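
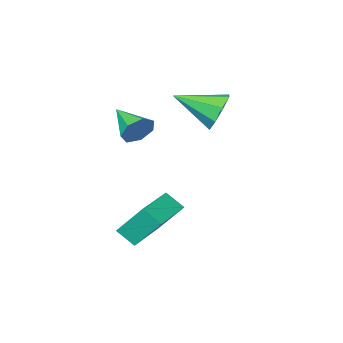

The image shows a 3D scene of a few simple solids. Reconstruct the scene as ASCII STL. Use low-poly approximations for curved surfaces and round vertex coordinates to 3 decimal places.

solid 
facet normal -0.702 0.592 -0.396
outer loop
vertex 0.113 -2.615 2.377
vertex -0.533 -2.899 3.099
vertex 0.146 -2.159 3.0
endloop
endfacet
facet normal 0.939 0.252 -0.234
outer loop
vertex 0.113 -2.615 2.377
vertex 0.146 -2.159 3.0
vertex 0.893 -4.101 3.901
endloop
endfacet
facet normal -0.703 0.592 -0.395
outer loop
vertex 0.146 -2.159 3.0
vertex -0.533 -2.899 3.099
vertex -0.218 -2.137 3.681
endloop
endfacet
facet normal 0.778 0.485 0.400
outer loop
vertex 0.146 -2.159 3.0
vertex -0.218 -2.137 3.681
vertex 0.893 -4.101 3.901
endloop
endfacet
facet normal -0.703 0.592 -0.395
outer loop
vertex -0.218 -2.137 3.681
vertex -0.533 -2.899 3.099
vertex -0.767 -2.561 4.022
endloop
endfacet
facet normal 0.334 0.289 0.897
outer loop
vertex -0.218 -2.137 3.681
vertex -0.767 -2.561 4.022
vertex 0.893 -4.101 3.901
endloop
endfacet
facet normal -0.703 0.592 -0.395
outer loop
vertex -0.767 -2.561 4.022
vertex -0.533 -2.899 3.099
vertex -1.179 -3.184 3.821
endloop
endfacet
facet normal -0.135 -0.222 0.966
outer loop
vertex -0.767 -2.561 4.022
vertex -1.179 -3.184 3.821
vertex 0.893 -4.101 3.901
endloop
endfacet
facet normal -0.703 0.592 -0.395
outer loop
vertex -1.179 -3.184 3.821
vertex -0.533 -2.899 3.099
vertex -1.213 -3.64 3.198
endloop
endfacet
facet normal -0.352 -0.746 0.565
outer loop
vertex -1.179 -3.184 3.821
vertex -1.213 -3.64 3.198
vertex 0.893 -4.101 3.901
endloop
endfacet
facet normal -0.702 0.592 -0.396
outer loop
vertex -1.213 -3.64 3.198
vertex -0.533 -2.899 3.099
vertex -0.848 -3.662 2.517
endloop
endfacet
facet normal -0.191 -0.979 -0.071
outer loop
vertex -1.213 -3.64 3.198
vertex -0.848 -3.662 2.517
vertex 0.893 -4.101 3.901
endloop
endfacet
facet normal -0.703 0.591 -0.395
outer loop
vertex -0.848 -3.662 2.517
vertex -0.533 -2.899 3.099
vertex -0.299 -3.237 2.176
endloop
endfacet
facet normal 0.254 -0.783 -0.568
outer loop
vertex -0.848 -3.662 2.517
vertex -0.299 -3.237 2.176
vertex 0.893 -4.101 3.901
endloop
endfacet
facet normal -0.702 0.593 -0.395
outer loop
vertex -0.299 -3.237 2.176
vertex -0.533 -2.899 3.099
vertex 0.113 -2.615 2.377
endloop
endfacet
facet normal 0.722 -0.273 -0.636
outer loop
vertex -0.299 -3.237 2.176
vertex 0.113 -2.615 2.377
vertex 0.893 -4.101 3.901
endloop
endfacet
facet normal -0.036 0.934 -0.354
outer loop
vertex 3.592 -3.158 2.314
vertex 3.21 -2.93 2.954
vertex 3.979 -2.948 2.828
endloop
endfacet
facet normal 0.769 -0.524 -0.365
outer loop
vertex 3.592 -3.158 2.314
vertex 3.979 -2.948 2.828
vertex 3.27 -4.49 3.546
endloop
endfacet
facet normal -0.036 0.934 -0.355
outer loop
vertex 3.979 -2.948 2.828
vertex 3.21 -2.93 2.954
vertex 3.787 -2.724 3.437
endloop
endfacet
facet normal 0.897 -0.240 0.371
outer loop
vertex 3.979 -2.948 2.828
vertex 3.787 -2.724 3.437
vertex 3.27 -4.49 3.546
endloop
endfacet
facet normal -0.037 0.935 -0.354
outer loop
vertex 3.787 -2.724 3.437
vertex 3.21 -2.93 2.954
vertex 3.16 -2.656 3.683
endloop
endfacet
facet normal 0.360 -0.048 0.932
outer loop
vertex 3.787 -2.724 3.437
vertex 3.16 -2.656 3.683
vertex 3.27 -4.49 3.546
endloop
endfacet
facet normal -0.035 0.935 -0.354
outer loop
vertex 3.16 -2.656 3.683
vertex 3.21 -2.93 2.954
vertex 2.571 -2.793 3.38
endloop
endfacet
facet normal -0.438 -0.093 0.894
outer loop
vertex 3.16 -2.656 3.683
vertex 2.571 -2.793 3.38
vertex 3.27 -4.49 3.546
endloop
endfacet
facet normal -0.036 0.935 -0.354
outer loop
vertex 2.571 -2.793 3.38
vertex 3.21 -2.93 2.954
vertex 2.462 -3.033 2.757
endloop
endfacet
facet normal -0.895 -0.341 0.288
outer loop
vertex 2.571 -2.793 3.38
vertex 2.462 -3.033 2.757
vertex 3.27 -4.49 3.546
endloop
endfacet
facet normal -0.035 0.934 -0.354
outer loop
vertex 2.462 -3.033 2.757
vertex 3.21 -2.93 2.954
vertex 2.917 -3.196 2.282
endloop
endfacet
facet normal -0.668 -0.605 -0.433
outer loop
vertex 2.462 -3.033 2.757
vertex 2.917 -3.196 2.282
vertex 3.27 -4.49 3.546
endloop
endfacet
facet normal -0.036 0.934 -0.354
outer loop
vertex 2.917 -3.196 2.282
vertex 3.21 -2.93 2.954
vertex 3.592 -3.158 2.314
endloop
endfacet
facet normal 0.073 -0.687 -0.723
outer loop
vertex 2.917 -3.196 2.282
vertex 3.592 -3.158 2.314
vertex 3.27 -4.49 3.546
endloop
endfacet
facet normal -0.342 0.516 0.785
outer loop
vertex 2.269 -2.406 -0.494
vertex 4.003 -1.313 -0.457
vertex 1.851 -1.722 -1.126
endloop
endfacet
facet normal -0.846 -0.533 -0.018
outer loop
vertex 2.477 -2.667 -2.563
vertex 2.269 -2.406 -0.494
vertex 1.851 -1.722 -1.126
endloop
endfacet
facet normal -0.342 0.517 0.785
outer loop
vertex 1.851 -1.722 -1.126
vertex 4.003 -1.313 -0.457
vertex 3.586 -0.629 -1.089
endloop
endfacet
facet normal -0.409 0.670 -0.619
outer loop
vertex 3.586 -0.629 -1.089
vertex 2.477 -2.667 -2.563
vertex 1.851 -1.722 -1.126
endloop
endfacet
facet normal 0.409 -0.670 0.619
outer loop
vertex 2.269 -2.406 -0.494
vertex 4.629 -2.258 -1.894
vertex 4.003 -1.313 -0.457
endloop
endfacet
facet normal -0.846 -0.532 -0.018
outer loop
vertex 2.894 -3.351 -1.931
vertex 2.269 -2.406 -0.494
vertex 2.477 -2.667 -2.563
endloop
endfacet
facet normal 0.409 -0.670 0.619
outer loop
vertex 2.894 -3.351 -1.931
vertex 4.629 -2.258 -1.894
vertex 2.269 -2.406 -0.494
endloop
endfacet
facet normal 0.846 0.533 0.018
outer loop
vertex 4.003 -1.313 -0.457
vertex 4.629 -2.258 -1.894
vertex 3.586 -0.629 -1.089
endloop
endfacet
facet normal -0.409 0.670 -0.619
outer loop
vertex 4.211 -1.574 -2.526
vertex 2.477 -2.667 -2.563
vertex 3.586 -0.629 -1.089
endloop
endfacet
facet normal 0.846 0.533 0.017
outer loop
vertex 3.586 -0.629 -1.089
vertex 4.629 -2.258 -1.894
vertex 4.211 -1.574 -2.526
endloop
endfacet
facet normal 0.342 -0.517 -0.785
outer loop
vertex 4.211 -1.574 -2.526
vertex 2.894 -3.351 -1.931
vertex 2.477 -2.667 -2.563
endloop
endfacet
facet normal 0.342 -0.516 -0.785
outer loop
vertex 4.629 -2.258 -1.894
vertex 2.894 -3.351 -1.931
vertex 4.211 -1.574 -2.526
endloop
endfacet

endsolid


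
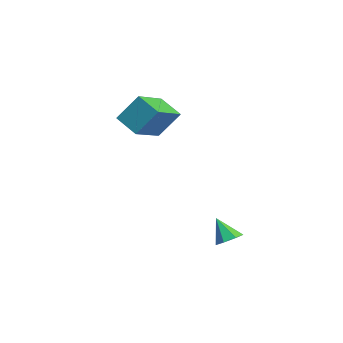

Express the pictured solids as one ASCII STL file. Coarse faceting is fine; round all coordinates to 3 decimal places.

solid 
facet normal -0.651 0.671 -0.354
outer loop
vertex -4.611 -2.485 4.637
vertex -3.549 -1.816 3.952
vertex -4.879 -3.474 3.254
endloop
endfacet
facet normal -0.743 -0.468 0.479
outer loop
vertex -3.531 -4.864 3.988
vertex -4.611 -2.485 4.637
vertex -4.879 -3.474 3.254
endloop
endfacet
facet normal -0.651 0.671 -0.355
outer loop
vertex -4.879 -3.474 3.254
vertex -3.549 -1.816 3.952
vertex -3.816 -2.805 2.57
endloop
endfacet
facet normal -0.155 -0.575 -0.803
outer loop
vertex -3.816 -2.805 2.57
vertex -3.531 -4.864 3.988
vertex -4.879 -3.474 3.254
endloop
endfacet
facet normal 0.156 0.575 0.803
outer loop
vertex -4.611 -2.485 4.637
vertex -2.201 -3.206 4.686
vertex -3.549 -1.816 3.952
endloop
endfacet
facet normal -0.743 -0.468 0.478
outer loop
vertex -3.264 -3.875 5.37
vertex -4.611 -2.485 4.637
vertex -3.531 -4.864 3.988
endloop
endfacet
facet normal 0.156 0.574 0.804
outer loop
vertex -3.264 -3.875 5.37
vertex -2.201 -3.206 4.686
vertex -4.611 -2.485 4.637
endloop
endfacet
facet normal 0.743 0.468 -0.478
outer loop
vertex -3.549 -1.816 3.952
vertex -2.201 -3.206 4.686
vertex -3.816 -2.805 2.57
endloop
endfacet
facet normal -0.156 -0.575 -0.803
outer loop
vertex -2.469 -4.195 3.303
vertex -3.531 -4.864 3.988
vertex -3.816 -2.805 2.57
endloop
endfacet
facet normal 0.743 0.468 -0.479
outer loop
vertex -3.816 -2.805 2.57
vertex -2.201 -3.206 4.686
vertex -2.469 -4.195 3.303
endloop
endfacet
facet normal 0.651 -0.671 0.354
outer loop
vertex -2.469 -4.195 3.303
vertex -3.264 -3.875 5.37
vertex -3.531 -4.864 3.988
endloop
endfacet
facet normal 0.651 -0.672 0.354
outer loop
vertex -2.201 -3.206 4.686
vertex -3.264 -3.875 5.37
vertex -2.469 -4.195 3.303
endloop
endfacet
facet normal 0.450 0.332 -0.829
outer loop
vertex 2.533 -0.84 -1.468
vertex 1.966 -0.984 -1.833
vertex 2.131 -0.398 -1.509
endloop
endfacet
facet normal 0.348 0.396 0.850
outer loop
vertex 2.533 -0.84 -1.468
vertex 2.131 -0.398 -1.509
vertex 1.354 -1.436 -0.707
endloop
endfacet
facet normal 0.450 0.332 -0.829
outer loop
vertex 2.131 -0.398 -1.509
vertex 1.966 -0.984 -1.833
vertex 1.605 -0.397 -1.794
endloop
endfacet
facet normal -0.330 0.719 0.611
outer loop
vertex 2.131 -0.398 -1.509
vertex 1.605 -0.397 -1.794
vertex 1.354 -1.436 -0.707
endloop
endfacet
facet normal 0.452 0.333 -0.828
outer loop
vertex 1.605 -0.397 -1.794
vertex 1.966 -0.984 -1.833
vertex 1.351 -0.838 -2.11
endloop
endfacet
facet normal -0.902 0.397 0.171
outer loop
vertex 1.605 -0.397 -1.794
vertex 1.351 -0.838 -2.11
vertex 1.354 -1.436 -0.707
endloop
endfacet
facet normal 0.452 0.332 -0.828
outer loop
vertex 1.351 -0.838 -2.11
vertex 1.966 -0.984 -1.833
vertex 1.56 -1.389 -2.217
endloop
endfacet
facet normal -0.935 -0.328 -0.138
outer loop
vertex 1.351 -0.838 -2.11
vertex 1.56 -1.389 -2.217
vertex 1.354 -1.436 -0.707
endloop
endfacet
facet normal 0.451 0.333 -0.828
outer loop
vertex 1.56 -1.389 -2.217
vertex 1.966 -0.984 -1.833
vertex 2.075 -1.635 -2.035
endloop
endfacet
facet normal -0.405 -0.910 -0.084
outer loop
vertex 1.56 -1.389 -2.217
vertex 2.075 -1.635 -2.035
vertex 1.354 -1.436 -0.707
endloop
endfacet
facet normal 0.449 0.333 -0.829
outer loop
vertex 2.075 -1.635 -2.035
vertex 1.966 -0.984 -1.833
vertex 2.508 -1.39 -1.702
endloop
endfacet
facet normal 0.290 -0.911 0.294
outer loop
vertex 2.075 -1.635 -2.035
vertex 2.508 -1.39 -1.702
vertex 1.354 -1.436 -0.707
endloop
endfacet
facet normal 0.449 0.332 -0.829
outer loop
vertex 2.508 -1.39 -1.702
vertex 1.966 -0.984 -1.833
vertex 2.533 -0.84 -1.468
endloop
endfacet
facet normal 0.624 -0.330 0.708
outer loop
vertex 2.508 -1.39 -1.702
vertex 2.533 -0.84 -1.468
vertex 1.354 -1.436 -0.707
endloop
endfacet

endsolid


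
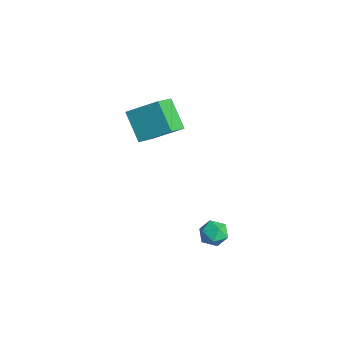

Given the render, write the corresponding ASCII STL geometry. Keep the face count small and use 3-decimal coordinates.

solid 
facet normal -0.661 0.548 0.513
outer loop
vertex 3.051 0.364 -1.666
vertex 2.367 -0.027 -2.13
vertex 2.662 -0.401 -1.35
endloop
endfacet
facet normal -0.080 0.415 0.906
outer loop
vertex 3.051 0.364 -1.666
vertex 2.662 -0.401 -1.35
vertex 3.571 -0.302 -1.315
endloop
endfacet
facet normal 0.486 0.673 0.557
outer loop
vertex 3.051 0.364 -1.666
vertex 3.571 -0.302 -1.315
vertex 3.837 0.134 -2.074
endloop
endfacet
facet normal 0.255 0.965 -0.052
outer loop
vertex 3.051 0.364 -1.666
vertex 3.837 0.134 -2.074
vertex 3.092 0.304 -2.578
endloop
endfacet
facet normal -0.454 0.888 -0.079
outer loop
vertex 3.051 0.364 -1.666
vertex 3.092 0.304 -2.578
vertex 2.367 -0.027 -2.13
endloop
endfacet
facet normal -0.005 -0.292 0.956
outer loop
vertex 3.571 -0.302 -1.315
vertex 2.662 -0.401 -1.35
vertex 3.208 -1.104 -1.562
endloop
endfacet
facet normal -0.944 -0.077 0.320
outer loop
vertex 2.662 -0.401 -1.35
vertex 2.367 -0.027 -2.13
vertex 2.463 -0.934 -2.066
endloop
endfacet
facet normal -0.609 0.472 -0.637
outer loop
vertex 2.367 -0.027 -2.13
vertex 3.092 0.304 -2.578
vertex 2.729 -0.498 -2.825
endloop
endfacet
facet normal 0.538 0.597 -0.594
outer loop
vertex 3.092 0.304 -2.578
vertex 3.837 0.134 -2.074
vertex 3.638 -0.399 -2.79
endloop
endfacet
facet normal 0.912 0.124 0.391
outer loop
vertex 3.837 0.134 -2.074
vertex 3.571 -0.302 -1.315
vertex 3.933 -0.773 -2.01
endloop
endfacet
facet normal -0.255 -0.965 0.052
outer loop
vertex 3.249 -1.164 -2.474
vertex 3.208 -1.104 -1.562
vertex 2.463 -0.934 -2.066
endloop
endfacet
facet normal -0.486 -0.673 -0.557
outer loop
vertex 3.249 -1.164 -2.474
vertex 2.463 -0.934 -2.066
vertex 2.729 -0.498 -2.825
endloop
endfacet
facet normal 0.080 -0.415 -0.906
outer loop
vertex 3.249 -1.164 -2.474
vertex 2.729 -0.498 -2.825
vertex 3.638 -0.399 -2.79
endloop
endfacet
facet normal 0.661 -0.548 -0.513
outer loop
vertex 3.249 -1.164 -2.474
vertex 3.638 -0.399 -2.79
vertex 3.933 -0.773 -2.01
endloop
endfacet
facet normal 0.454 -0.888 0.079
outer loop
vertex 3.249 -1.164 -2.474
vertex 3.933 -0.773 -2.01
vertex 3.208 -1.104 -1.562
endloop
endfacet
facet normal -0.538 -0.597 0.594
outer loop
vertex 2.463 -0.934 -2.066
vertex 3.208 -1.104 -1.562
vertex 2.662 -0.401 -1.35
endloop
endfacet
facet normal -0.912 -0.124 -0.391
outer loop
vertex 2.729 -0.498 -2.825
vertex 2.463 -0.934 -2.066
vertex 2.367 -0.027 -2.13
endloop
endfacet
facet normal 0.005 0.292 -0.956
outer loop
vertex 3.638 -0.399 -2.79
vertex 2.729 -0.498 -2.825
vertex 3.092 0.304 -2.578
endloop
endfacet
facet normal 0.944 0.077 -0.320
outer loop
vertex 3.933 -0.773 -2.01
vertex 3.638 -0.399 -2.79
vertex 3.837 0.134 -2.074
endloop
endfacet
facet normal 0.609 -0.472 0.637
outer loop
vertex 3.208 -1.104 -1.562
vertex 3.933 -0.773 -2.01
vertex 3.571 -0.302 -1.315
endloop
endfacet
facet normal -0.466 -0.706 -0.534
outer loop
vertex -2.907 -2.23 1.72
vertex -4.449 -2.363 3.241
vertex -3.81 -1.023 0.911
endloop
endfacet
facet normal 0.710 0.061 -0.701
outer loop
vertex -2.791 0.523 2.079
vertex -2.907 -2.23 1.72
vertex -3.81 -1.023 0.911
endloop
endfacet
facet normal -0.465 -0.706 -0.534
outer loop
vertex -3.81 -1.023 0.911
vertex -4.449 -2.363 3.241
vertex -5.352 -1.157 2.431
endloop
endfacet
facet normal -0.528 0.705 -0.473
outer loop
vertex -5.352 -1.157 2.431
vertex -2.791 0.523 2.079
vertex -3.81 -1.023 0.911
endloop
endfacet
facet normal 0.528 -0.705 0.473
outer loop
vertex -2.907 -2.23 1.72
vertex -3.43 -0.817 4.409
vertex -4.449 -2.363 3.241
endloop
endfacet
facet normal 0.711 0.061 -0.701
outer loop
vertex -1.888 -0.683 2.889
vertex -2.907 -2.23 1.72
vertex -2.791 0.523 2.079
endloop
endfacet
facet normal 0.528 -0.705 0.473
outer loop
vertex -1.888 -0.683 2.889
vertex -3.43 -0.817 4.409
vertex -2.907 -2.23 1.72
endloop
endfacet
facet normal -0.711 -0.061 0.701
outer loop
vertex -4.449 -2.363 3.241
vertex -3.43 -0.817 4.409
vertex -5.352 -1.157 2.431
endloop
endfacet
facet normal -0.528 0.705 -0.473
outer loop
vertex -4.333 0.39 3.6
vertex -2.791 0.523 2.079
vertex -5.352 -1.157 2.431
endloop
endfacet
facet normal -0.710 -0.062 0.701
outer loop
vertex -5.352 -1.157 2.431
vertex -3.43 -0.817 4.409
vertex -4.333 0.39 3.6
endloop
endfacet
facet normal 0.465 0.707 0.533
outer loop
vertex -4.333 0.39 3.6
vertex -1.888 -0.683 2.889
vertex -2.791 0.523 2.079
endloop
endfacet
facet normal 0.465 0.706 0.534
outer loop
vertex -3.43 -0.817 4.409
vertex -1.888 -0.683 2.889
vertex -4.333 0.39 3.6
endloop
endfacet

endsolid


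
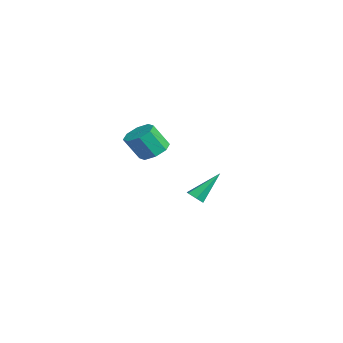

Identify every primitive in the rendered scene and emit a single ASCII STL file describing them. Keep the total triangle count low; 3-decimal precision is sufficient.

solid 
facet normal 0.121 -0.684 -0.719
outer loop
vertex -2.235 1.532 -2.608
vertex -2.777 1.606 -2.77
vertex -2.364 1.923 -3.002
endloop
endfacet
facet normal 0.910 0.402 0.100
outer loop
vertex -2.235 1.532 -2.608
vertex -2.364 1.923 -3.002
vertex -3.023 2.994 -1.31
endloop
endfacet
facet normal 0.121 -0.684 -0.720
outer loop
vertex -2.364 1.923 -3.002
vertex -2.777 1.606 -2.77
vertex -2.905 1.998 -3.164
endloop
endfacet
facet normal 0.252 0.859 -0.445
outer loop
vertex -2.364 1.923 -3.002
vertex -2.905 1.998 -3.164
vertex -3.023 2.994 -1.31
endloop
endfacet
facet normal 0.122 -0.684 -0.720
outer loop
vertex -2.905 1.998 -3.164
vertex -2.777 1.606 -2.77
vertex -3.318 1.68 -2.932
endloop
endfacet
facet normal -0.689 0.620 -0.377
outer loop
vertex -2.905 1.998 -3.164
vertex -3.318 1.68 -2.932
vertex -3.023 2.994 -1.31
endloop
endfacet
facet normal 0.122 -0.683 -0.720
outer loop
vertex -3.318 1.68 -2.932
vertex -2.777 1.606 -2.77
vertex -3.189 1.289 -2.539
endloop
endfacet
facet normal -0.968 -0.078 0.240
outer loop
vertex -3.318 1.68 -2.932
vertex -3.189 1.289 -2.539
vertex -3.023 2.994 -1.31
endloop
endfacet
facet normal 0.122 -0.683 -0.720
outer loop
vertex -3.189 1.289 -2.539
vertex -2.777 1.606 -2.77
vertex -2.648 1.215 -2.377
endloop
endfacet
facet normal -0.309 -0.536 0.786
outer loop
vertex -3.189 1.289 -2.539
vertex -2.648 1.215 -2.377
vertex -3.023 2.994 -1.31
endloop
endfacet
facet normal 0.122 -0.683 -0.720
outer loop
vertex -2.648 1.215 -2.377
vertex -2.777 1.606 -2.77
vertex -2.235 1.532 -2.608
endloop
endfacet
facet normal 0.630 -0.298 0.718
outer loop
vertex -2.648 1.215 -2.377
vertex -2.235 1.532 -2.608
vertex -3.023 2.994 -1.31
endloop
endfacet
facet normal 0.054 0.524 -0.850
outer loop
vertex 4.754 -2.358 3.206
vertex 3.949 -2.208 3.247
vertex 4.623 -1.832 3.522
endloop
endfacet
facet normal 0.976 0.150 0.155
outer loop
vertex 4.754 -2.358 3.206
vertex 4.623 -1.832 3.522
vertex 4.676 -3.102 4.413
endloop
endfacet
facet normal 0.976 0.150 0.155
outer loop
vertex 4.676 -3.102 4.413
vertex 4.623 -1.832 3.522
vertex 4.545 -2.576 4.729
endloop
endfacet
facet normal -0.055 -0.524 0.850
outer loop
vertex 4.676 -3.102 4.413
vertex 4.545 -2.576 4.729
vertex 3.871 -2.952 4.453
endloop
endfacet
facet normal 0.054 0.524 -0.850
outer loop
vertex 4.623 -1.832 3.522
vertex 3.949 -2.208 3.247
vertex 4.098 -1.526 3.677
endloop
endfacet
facet normal 0.544 0.698 0.465
outer loop
vertex 4.623 -1.832 3.522
vertex 4.098 -1.526 3.677
vertex 4.545 -2.576 4.729
endloop
endfacet
facet normal 0.543 0.698 0.466
outer loop
vertex 4.545 -2.576 4.729
vertex 4.098 -1.526 3.677
vertex 4.019 -2.27 4.884
endloop
endfacet
facet normal -0.055 -0.525 0.849
outer loop
vertex 4.545 -2.576 4.729
vertex 4.019 -2.27 4.884
vertex 3.871 -2.952 4.453
endloop
endfacet
facet normal 0.056 0.524 -0.850
outer loop
vertex 4.098 -1.526 3.677
vertex 3.949 -2.208 3.247
vertex 3.485 -1.62 3.579
endloop
endfacet
facet normal -0.209 0.839 0.503
outer loop
vertex 4.098 -1.526 3.677
vertex 3.485 -1.62 3.579
vertex 4.019 -2.27 4.884
endloop
endfacet
facet normal -0.209 0.839 0.503
outer loop
vertex 4.019 -2.27 4.884
vertex 3.485 -1.62 3.579
vertex 3.406 -2.364 4.786
endloop
endfacet
facet normal -0.055 -0.525 0.849
outer loop
vertex 4.019 -2.27 4.884
vertex 3.406 -2.364 4.786
vertex 3.871 -2.952 4.453
endloop
endfacet
facet normal 0.055 0.524 -0.850
outer loop
vertex 3.485 -1.62 3.579
vertex 3.949 -2.208 3.247
vertex 3.144 -2.058 3.287
endloop
endfacet
facet normal -0.837 0.488 0.246
outer loop
vertex 3.485 -1.62 3.579
vertex 3.144 -2.058 3.287
vertex 3.406 -2.364 4.786
endloop
endfacet
facet normal -0.838 0.487 0.246
outer loop
vertex 3.406 -2.364 4.786
vertex 3.144 -2.058 3.287
vertex 3.066 -2.802 4.494
endloop
endfacet
facet normal -0.054 -0.524 0.850
outer loop
vertex 3.406 -2.364 4.786
vertex 3.066 -2.802 4.494
vertex 3.871 -2.952 4.453
endloop
endfacet
facet normal 0.055 0.524 -0.850
outer loop
vertex 3.144 -2.058 3.287
vertex 3.949 -2.208 3.247
vertex 3.275 -2.584 2.971
endloop
endfacet
facet normal -0.976 -0.150 -0.155
outer loop
vertex 3.144 -2.058 3.287
vertex 3.275 -2.584 2.971
vertex 3.066 -2.802 4.494
endloop
endfacet
facet normal -0.976 -0.150 -0.155
outer loop
vertex 3.066 -2.802 4.494
vertex 3.275 -2.584 2.971
vertex 3.197 -3.328 4.178
endloop
endfacet
facet normal -0.054 -0.524 0.850
outer loop
vertex 3.066 -2.802 4.494
vertex 3.197 -3.328 4.178
vertex 3.871 -2.952 4.453
endloop
endfacet
facet normal 0.055 0.525 -0.849
outer loop
vertex 3.275 -2.584 2.971
vertex 3.949 -2.208 3.247
vertex 3.801 -2.89 2.816
endloop
endfacet
facet normal -0.544 -0.698 -0.466
outer loop
vertex 3.275 -2.584 2.971
vertex 3.801 -2.89 2.816
vertex 3.197 -3.328 4.178
endloop
endfacet
facet normal -0.544 -0.698 -0.466
outer loop
vertex 3.197 -3.328 4.178
vertex 3.801 -2.89 2.816
vertex 3.722 -3.634 4.023
endloop
endfacet
facet normal -0.054 -0.524 0.850
outer loop
vertex 3.197 -3.328 4.178
vertex 3.722 -3.634 4.023
vertex 3.871 -2.952 4.453
endloop
endfacet
facet normal 0.055 0.525 -0.849
outer loop
vertex 3.801 -2.89 2.816
vertex 3.949 -2.208 3.247
vertex 4.414 -2.796 2.914
endloop
endfacet
facet normal 0.209 -0.839 -0.503
outer loop
vertex 3.801 -2.89 2.816
vertex 4.414 -2.796 2.914
vertex 3.722 -3.634 4.023
endloop
endfacet
facet normal 0.209 -0.839 -0.503
outer loop
vertex 3.722 -3.634 4.023
vertex 4.414 -2.796 2.914
vertex 4.335 -3.54 4.121
endloop
endfacet
facet normal -0.056 -0.524 0.850
outer loop
vertex 3.722 -3.634 4.023
vertex 4.335 -3.54 4.121
vertex 3.871 -2.952 4.453
endloop
endfacet
facet normal 0.054 0.524 -0.850
outer loop
vertex 4.414 -2.796 2.914
vertex 3.949 -2.208 3.247
vertex 4.754 -2.358 3.206
endloop
endfacet
facet normal 0.838 -0.487 -0.245
outer loop
vertex 4.414 -2.796 2.914
vertex 4.754 -2.358 3.206
vertex 4.335 -3.54 4.121
endloop
endfacet
facet normal 0.837 -0.488 -0.246
outer loop
vertex 4.335 -3.54 4.121
vertex 4.754 -2.358 3.206
vertex 4.676 -3.102 4.413
endloop
endfacet
facet normal -0.055 -0.524 0.850
outer loop
vertex 4.335 -3.54 4.121
vertex 4.676 -3.102 4.413
vertex 3.871 -2.952 4.453
endloop
endfacet

endsolid


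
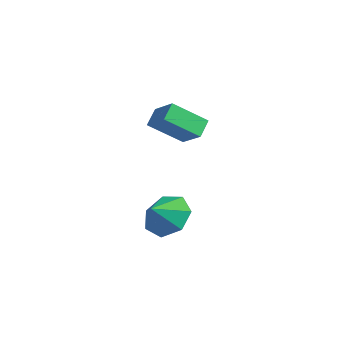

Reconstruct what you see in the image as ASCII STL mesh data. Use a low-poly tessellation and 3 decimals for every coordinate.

solid 
facet normal -0.316 0.751 -0.579
outer loop
vertex 4.76 -0.092 -2.765
vertex 3.772 -0.232 -2.407
vertex 4.535 0.391 -2.016
endloop
endfacet
facet normal 0.893 -0.206 0.401
outer loop
vertex 4.76 -0.092 -2.765
vertex 4.535 0.391 -2.016
vertex 4.108 -1.028 -1.793
endloop
endfacet
facet normal -0.317 0.751 -0.579
outer loop
vertex 4.535 0.391 -2.016
vertex 3.772 -0.232 -2.407
vertex 3.736 0.405 -1.561
endloop
endfacet
facet normal 0.495 -0.012 0.869
outer loop
vertex 4.535 0.391 -2.016
vertex 3.736 0.405 -1.561
vertex 4.108 -1.028 -1.793
endloop
endfacet
facet normal -0.317 0.751 -0.579
outer loop
vertex 3.736 0.405 -1.561
vertex 3.772 -0.232 -2.407
vertex 2.964 -0.061 -1.743
endloop
endfacet
facet normal -0.116 -0.188 0.975
outer loop
vertex 3.736 0.405 -1.561
vertex 2.964 -0.061 -1.743
vertex 4.108 -1.028 -1.793
endloop
endfacet
facet normal -0.317 0.751 -0.579
outer loop
vertex 2.964 -0.061 -1.743
vertex 3.772 -0.232 -2.407
vertex 2.801 -0.656 -2.425
endloop
endfacet
facet normal -0.480 -0.601 0.639
outer loop
vertex 2.964 -0.061 -1.743
vertex 2.801 -0.656 -2.425
vertex 4.108 -1.028 -1.793
endloop
endfacet
facet normal -0.317 0.751 -0.578
outer loop
vertex 2.801 -0.656 -2.425
vertex 3.772 -0.232 -2.407
vertex 3.369 -0.931 -3.094
endloop
endfacet
facet normal -0.322 -0.940 0.113
outer loop
vertex 2.801 -0.656 -2.425
vertex 3.369 -0.931 -3.094
vertex 4.108 -1.028 -1.793
endloop
endfacet
facet normal -0.317 0.751 -0.579
outer loop
vertex 3.369 -0.931 -3.094
vertex 3.772 -0.232 -2.407
vertex 4.241 -0.68 -3.245
endloop
endfacet
facet normal 0.238 -0.949 -0.206
outer loop
vertex 3.369 -0.931 -3.094
vertex 4.241 -0.68 -3.245
vertex 4.108 -1.028 -1.793
endloop
endfacet
facet normal -0.316 0.752 -0.579
outer loop
vertex 4.241 -0.68 -3.245
vertex 3.772 -0.232 -2.407
vertex 4.76 -0.092 -2.765
endloop
endfacet
facet normal 0.778 -0.623 -0.078
outer loop
vertex 4.241 -0.68 -3.245
vertex 4.76 -0.092 -2.765
vertex 4.108 -1.028 -1.793
endloop
endfacet
facet normal -0.872 -0.171 -0.459
outer loop
vertex 2.278 -0.383 1.712
vertex 1.857 0.129 2.321
vertex 2.522 0.959 0.75
endloop
endfacet
facet normal 0.468 -0.570 -0.676
outer loop
vertex 3.603 1.171 1.319
vertex 2.278 -0.383 1.712
vertex 2.522 0.959 0.75
endloop
endfacet
facet normal -0.872 -0.171 -0.459
outer loop
vertex 2.522 0.959 0.75
vertex 1.857 0.129 2.321
vertex 2.101 1.472 1.358
endloop
endfacet
facet normal 0.146 0.804 -0.577
outer loop
vertex 2.101 1.472 1.358
vertex 3.603 1.171 1.319
vertex 2.522 0.959 0.75
endloop
endfacet
facet normal -0.145 -0.805 0.576
outer loop
vertex 2.278 -0.383 1.712
vertex 2.938 0.341 2.89
vertex 1.857 0.129 2.321
endloop
endfacet
facet normal 0.468 -0.570 -0.676
outer loop
vertex 3.359 -0.172 2.282
vertex 2.278 -0.383 1.712
vertex 3.603 1.171 1.319
endloop
endfacet
facet normal -0.147 -0.804 0.576
outer loop
vertex 3.359 -0.172 2.282
vertex 2.938 0.341 2.89
vertex 2.278 -0.383 1.712
endloop
endfacet
facet normal -0.468 0.570 0.676
outer loop
vertex 1.857 0.129 2.321
vertex 2.938 0.341 2.89
vertex 2.101 1.472 1.358
endloop
endfacet
facet normal 0.146 0.805 -0.575
outer loop
vertex 3.182 1.683 1.928
vertex 3.603 1.171 1.319
vertex 2.101 1.472 1.358
endloop
endfacet
facet normal -0.468 0.570 0.676
outer loop
vertex 2.101 1.472 1.358
vertex 2.938 0.341 2.89
vertex 3.182 1.683 1.928
endloop
endfacet
facet normal 0.872 0.171 0.459
outer loop
vertex 3.182 1.683 1.928
vertex 3.359 -0.172 2.282
vertex 3.603 1.171 1.319
endloop
endfacet
facet normal 0.872 0.171 0.459
outer loop
vertex 2.938 0.341 2.89
vertex 3.359 -0.172 2.282
vertex 3.182 1.683 1.928
endloop
endfacet

endsolid


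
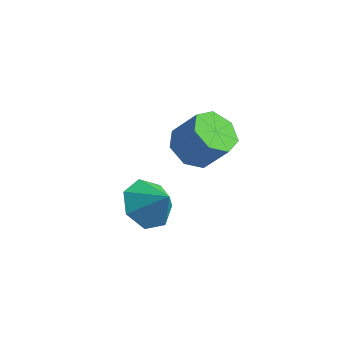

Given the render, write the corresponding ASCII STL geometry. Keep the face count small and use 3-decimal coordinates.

solid 
facet normal -0.709 0.022 -0.705
outer loop
vertex -0.641 -1.541 -0.354
vertex -1.401 -1.486 0.412
vertex -0.884 -0.677 -0.083
endloop
endfacet
facet normal 0.950 0.297 -0.096
outer loop
vertex -0.641 -1.541 -0.354
vertex -0.884 -0.677 -0.083
vertex -0.479 -1.514 1.328
endloop
endfacet
facet normal -0.709 0.021 -0.705
outer loop
vertex -0.884 -0.677 -0.083
vertex -1.401 -1.486 0.412
vertex -1.516 -0.423 0.56
endloop
endfacet
facet normal 0.590 0.758 0.280
outer loop
vertex -0.884 -0.677 -0.083
vertex -1.516 -0.423 0.56
vertex -0.479 -1.514 1.328
endloop
endfacet
facet normal -0.709 0.022 -0.705
outer loop
vertex -1.516 -0.423 0.56
vertex -1.401 -1.486 0.412
vertex -2.062 -0.969 1.092
endloop
endfacet
facet normal 0.106 0.638 0.763
outer loop
vertex -1.516 -0.423 0.56
vertex -2.062 -0.969 1.092
vertex -0.479 -1.514 1.328
endloop
endfacet
facet normal -0.709 0.021 -0.705
outer loop
vertex -2.062 -0.969 1.092
vertex -1.401 -1.486 0.412
vertex -2.109 -1.905 1.112
endloop
endfacet
facet normal -0.138 0.028 0.990
outer loop
vertex -2.062 -0.969 1.092
vertex -2.109 -1.905 1.112
vertex -0.479 -1.514 1.328
endloop
endfacet
facet normal -0.709 0.021 -0.705
outer loop
vertex -2.109 -1.905 1.112
vertex -1.401 -1.486 0.412
vertex -1.623 -2.525 0.604
endloop
endfacet
facet normal 0.043 -0.613 0.789
outer loop
vertex -2.109 -1.905 1.112
vertex -1.623 -2.525 0.604
vertex -0.479 -1.514 1.328
endloop
endfacet
facet normal -0.709 0.021 -0.705
outer loop
vertex -1.623 -2.525 0.604
vertex -1.401 -1.486 0.412
vertex -0.97 -2.364 -0.048
endloop
endfacet
facet normal 0.510 -0.801 0.313
outer loop
vertex -1.623 -2.525 0.604
vertex -0.97 -2.364 -0.048
vertex -0.479 -1.514 1.328
endloop
endfacet
facet normal -0.709 0.021 -0.705
outer loop
vertex -0.97 -2.364 -0.048
vertex -1.401 -1.486 0.412
vertex -0.641 -1.541 -0.354
endloop
endfacet
facet normal 0.915 -0.396 -0.082
outer loop
vertex -0.97 -2.364 -0.048
vertex -0.641 -1.541 -0.354
vertex -0.479 -1.514 1.328
endloop
endfacet
facet normal -0.597 -0.121 -0.793
outer loop
vertex -1.157 2.723 -0.12
vertex -1.842 2.266 0.465
vertex -1.754 3.248 0.249
endloop
endfacet
facet normal 0.424 0.792 -0.440
outer loop
vertex -1.157 2.723 -0.12
vertex -1.754 3.248 0.249
vertex -0.233 2.912 1.111
endloop
endfacet
facet normal 0.424 0.792 -0.440
outer loop
vertex -0.233 2.912 1.111
vertex -1.754 3.248 0.249
vertex -0.831 3.437 1.479
endloop
endfacet
facet normal 0.596 0.122 0.794
outer loop
vertex -0.233 2.912 1.111
vertex -0.831 3.437 1.479
vertex -0.918 2.454 1.695
endloop
endfacet
facet normal -0.596 -0.121 -0.794
outer loop
vertex -1.754 3.248 0.249
vertex -1.842 2.266 0.465
vertex -2.418 3.033 0.78
endloop
endfacet
facet normal -0.268 0.962 0.054
outer loop
vertex -1.754 3.248 0.249
vertex -2.418 3.033 0.78
vertex -0.831 3.437 1.479
endloop
endfacet
facet normal -0.269 0.962 0.054
outer loop
vertex -0.831 3.437 1.479
vertex -2.418 3.033 0.78
vertex -1.494 3.222 2.01
endloop
endfacet
facet normal 0.596 0.122 0.794
outer loop
vertex -0.831 3.437 1.479
vertex -1.494 3.222 2.01
vertex -0.918 2.454 1.695
endloop
endfacet
facet normal -0.596 -0.122 -0.793
outer loop
vertex -2.418 3.033 0.78
vertex -1.842 2.266 0.465
vertex -2.647 2.24 1.074
endloop
endfacet
facet normal -0.759 0.407 0.508
outer loop
vertex -2.418 3.033 0.78
vertex -2.647 2.24 1.074
vertex -1.494 3.222 2.01
endloop
endfacet
facet normal -0.759 0.408 0.507
outer loop
vertex -1.494 3.222 2.01
vertex -2.647 2.24 1.074
vertex -1.724 2.429 2.304
endloop
endfacet
facet normal 0.596 0.121 0.794
outer loop
vertex -1.494 3.222 2.01
vertex -1.724 2.429 2.304
vertex -0.918 2.454 1.695
endloop
endfacet
facet normal -0.596 -0.121 -0.794
outer loop
vertex -2.647 2.24 1.074
vertex -1.842 2.266 0.465
vertex -2.271 1.466 0.909
endloop
endfacet
facet normal -0.678 -0.453 0.579
outer loop
vertex -2.647 2.24 1.074
vertex -2.271 1.466 0.909
vertex -1.724 2.429 2.304
endloop
endfacet
facet normal -0.678 -0.453 0.579
outer loop
vertex -1.724 2.429 2.304
vertex -2.271 1.466 0.909
vertex -1.347 1.655 2.139
endloop
endfacet
facet normal 0.596 0.121 0.794
outer loop
vertex -1.724 2.429 2.304
vertex -1.347 1.655 2.139
vertex -0.918 2.454 1.695
endloop
endfacet
facet normal -0.596 -0.121 -0.794
outer loop
vertex -2.271 1.466 0.909
vertex -1.842 2.266 0.465
vertex -1.571 1.294 0.41
endloop
endfacet
facet normal -0.086 -0.973 0.214
outer loop
vertex -2.271 1.466 0.909
vertex -1.571 1.294 0.41
vertex -1.347 1.655 2.139
endloop
endfacet
facet normal -0.087 -0.973 0.214
outer loop
vertex -1.347 1.655 2.139
vertex -1.571 1.294 0.41
vertex -0.647 1.483 1.641
endloop
endfacet
facet normal 0.595 0.122 0.794
outer loop
vertex -1.347 1.655 2.139
vertex -0.647 1.483 1.641
vertex -0.918 2.454 1.695
endloop
endfacet
facet normal -0.596 -0.121 -0.794
outer loop
vertex -1.571 1.294 0.41
vertex -1.842 2.266 0.465
vertex -1.075 1.854 -0.048
endloop
endfacet
facet normal 0.570 -0.760 -0.311
outer loop
vertex -1.571 1.294 0.41
vertex -1.075 1.854 -0.048
vertex -0.647 1.483 1.641
endloop
endfacet
facet normal 0.570 -0.760 -0.311
outer loop
vertex -0.647 1.483 1.641
vertex -1.075 1.854 -0.048
vertex -0.152 2.042 1.183
endloop
endfacet
facet normal 0.596 0.122 0.794
outer loop
vertex -0.647 1.483 1.641
vertex -0.152 2.042 1.183
vertex -0.918 2.454 1.695
endloop
endfacet
facet normal -0.596 -0.122 -0.793
outer loop
vertex -1.075 1.854 -0.048
vertex -1.842 2.266 0.465
vertex -1.157 2.723 -0.12
endloop
endfacet
facet normal 0.798 0.025 -0.602
outer loop
vertex -1.075 1.854 -0.048
vertex -1.157 2.723 -0.12
vertex -0.152 2.042 1.183
endloop
endfacet
facet normal 0.798 0.024 -0.603
outer loop
vertex -0.152 2.042 1.183
vertex -1.157 2.723 -0.12
vertex -0.233 2.912 1.111
endloop
endfacet
facet normal 0.596 0.121 0.794
outer loop
vertex -0.152 2.042 1.183
vertex -0.233 2.912 1.111
vertex -0.918 2.454 1.695
endloop
endfacet

endsolid


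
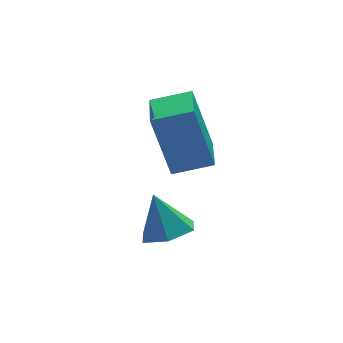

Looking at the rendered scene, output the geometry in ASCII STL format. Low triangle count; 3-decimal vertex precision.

solid 
facet normal 0.156 -0.412 -0.898
outer loop
vertex 0.334 -3.92 -3.908
vertex -0.368 -4.073 -3.96
vertex -0.117 -3.444 -4.205
endloop
endfacet
facet normal 0.602 0.747 0.283
outer loop
vertex 0.334 -3.92 -3.908
vertex -0.117 -3.444 -4.205
vertex -0.552 -3.587 -2.9
endloop
endfacet
facet normal 0.154 -0.411 -0.898
outer loop
vertex -0.117 -3.444 -4.205
vertex -0.368 -4.073 -3.96
vertex -0.819 -3.596 -4.256
endloop
endfacet
facet normal -0.214 0.976 0.036
outer loop
vertex -0.117 -3.444 -4.205
vertex -0.819 -3.596 -4.256
vertex -0.552 -3.587 -2.9
endloop
endfacet
facet normal 0.155 -0.411 -0.898
outer loop
vertex -0.819 -3.596 -4.256
vertex -0.368 -4.073 -3.96
vertex -1.07 -4.225 -4.012
endloop
endfacet
facet normal -0.890 0.422 0.172
outer loop
vertex -0.819 -3.596 -4.256
vertex -1.07 -4.225 -4.012
vertex -0.552 -3.587 -2.9
endloop
endfacet
facet normal 0.156 -0.412 -0.898
outer loop
vertex -1.07 -4.225 -4.012
vertex -0.368 -4.073 -3.96
vertex -0.619 -4.702 -3.715
endloop
endfacet
facet normal -0.748 -0.361 0.556
outer loop
vertex -1.07 -4.225 -4.012
vertex -0.619 -4.702 -3.715
vertex -0.552 -3.587 -2.9
endloop
endfacet
facet normal 0.156 -0.412 -0.898
outer loop
vertex -0.619 -4.702 -3.715
vertex -0.368 -4.073 -3.96
vertex 0.083 -4.549 -3.663
endloop
endfacet
facet normal 0.069 -0.591 0.803
outer loop
vertex -0.619 -4.702 -3.715
vertex 0.083 -4.549 -3.663
vertex -0.552 -3.587 -2.9
endloop
endfacet
facet normal 0.156 -0.412 -0.898
outer loop
vertex 0.083 -4.549 -3.663
vertex -0.368 -4.073 -3.96
vertex 0.334 -3.92 -3.908
endloop
endfacet
facet normal 0.744 -0.037 0.667
outer loop
vertex 0.083 -4.549 -3.663
vertex 0.334 -3.92 -3.908
vertex -0.552 -3.587 -2.9
endloop
endfacet
facet normal -0.915 0.302 -0.266
outer loop
vertex -0.447 -3.144 -0.582
vertex -0.003 -1.971 -0.778
vertex -0.087 -3.569 -2.304
endloop
endfacet
facet normal -0.350 -0.924 0.155
outer loop
vertex 0.883 -3.889 -2.022
vertex -0.447 -3.144 -0.582
vertex -0.087 -3.569 -2.304
endloop
endfacet
facet normal -0.916 0.302 -0.266
outer loop
vertex -0.087 -3.569 -2.304
vertex -0.003 -1.971 -0.778
vertex 0.357 -2.395 -2.5
endloop
endfacet
facet normal 0.199 -0.234 -0.952
outer loop
vertex 0.357 -2.395 -2.5
vertex 0.883 -3.889 -2.022
vertex -0.087 -3.569 -2.304
endloop
endfacet
facet normal -0.199 0.234 0.951
outer loop
vertex -0.447 -3.144 -0.582
vertex 0.967 -2.291 -0.496
vertex -0.003 -1.971 -0.778
endloop
endfacet
facet normal -0.351 -0.924 0.154
outer loop
vertex 0.523 -3.465 -0.3
vertex -0.447 -3.144 -0.582
vertex 0.883 -3.889 -2.022
endloop
endfacet
facet normal -0.199 0.234 0.952
outer loop
vertex 0.523 -3.465 -0.3
vertex 0.967 -2.291 -0.496
vertex -0.447 -3.144 -0.582
endloop
endfacet
facet normal 0.350 0.924 -0.154
outer loop
vertex -0.003 -1.971 -0.778
vertex 0.967 -2.291 -0.496
vertex 0.357 -2.395 -2.5
endloop
endfacet
facet normal 0.199 -0.234 -0.952
outer loop
vertex 1.327 -2.716 -2.218
vertex 0.883 -3.889 -2.022
vertex 0.357 -2.395 -2.5
endloop
endfacet
facet normal 0.351 0.924 -0.155
outer loop
vertex 0.357 -2.395 -2.5
vertex 0.967 -2.291 -0.496
vertex 1.327 -2.716 -2.218
endloop
endfacet
facet normal 0.915 -0.302 0.266
outer loop
vertex 1.327 -2.716 -2.218
vertex 0.523 -3.465 -0.3
vertex 0.883 -3.889 -2.022
endloop
endfacet
facet normal 0.916 -0.302 0.266
outer loop
vertex 0.967 -2.291 -0.496
vertex 0.523 -3.465 -0.3
vertex 1.327 -2.716 -2.218
endloop
endfacet

endsolid


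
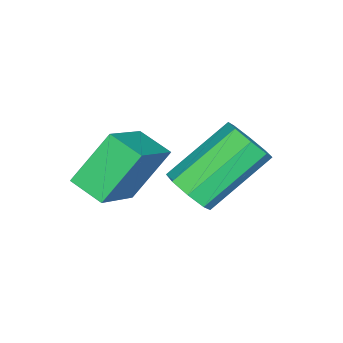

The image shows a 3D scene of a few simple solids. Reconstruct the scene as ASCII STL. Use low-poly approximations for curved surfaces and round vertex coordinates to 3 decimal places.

solid 
facet normal -0.837 0.010 -0.547
outer loop
vertex -0.113 1.455 -0.353
vertex 0.08 2.288 -0.634
vertex 0.642 0.887 -1.519
endloop
endfacet
facet normal -0.214 -0.926 0.312
outer loop
vertex 2.04 0.872 -0.606
vertex -0.113 1.455 -0.353
vertex 0.642 0.887 -1.519
endloop
endfacet
facet normal -0.838 0.009 -0.546
outer loop
vertex 0.642 0.887 -1.519
vertex 0.08 2.288 -0.634
vertex 0.834 1.72 -1.8
endloop
endfacet
facet normal 0.503 -0.378 -0.777
outer loop
vertex 0.834 1.72 -1.8
vertex 2.04 0.872 -0.606
vertex 0.642 0.887 -1.519
endloop
endfacet
facet normal -0.503 0.379 0.777
outer loop
vertex -0.113 1.455 -0.353
vertex 1.478 2.273 0.279
vertex 0.08 2.288 -0.634
endloop
endfacet
facet normal -0.214 -0.926 0.313
outer loop
vertex 1.286 1.44 0.56
vertex -0.113 1.455 -0.353
vertex 2.04 0.872 -0.606
endloop
endfacet
facet normal -0.503 0.378 0.777
outer loop
vertex 1.286 1.44 0.56
vertex 1.478 2.273 0.279
vertex -0.113 1.455 -0.353
endloop
endfacet
facet normal 0.214 0.926 -0.312
outer loop
vertex 0.08 2.288 -0.634
vertex 1.478 2.273 0.279
vertex 0.834 1.72 -1.8
endloop
endfacet
facet normal 0.503 -0.379 -0.777
outer loop
vertex 2.233 1.705 -0.887
vertex 2.04 0.872 -0.606
vertex 0.834 1.72 -1.8
endloop
endfacet
facet normal 0.214 0.926 -0.312
outer loop
vertex 0.834 1.72 -1.8
vertex 1.478 2.273 0.279
vertex 2.233 1.705 -0.887
endloop
endfacet
facet normal 0.838 -0.010 0.546
outer loop
vertex 2.233 1.705 -0.887
vertex 1.286 1.44 0.56
vertex 2.04 0.872 -0.606
endloop
endfacet
facet normal 0.837 -0.009 0.546
outer loop
vertex 1.478 2.273 0.279
vertex 1.286 1.44 0.56
vertex 2.233 1.705 -0.887
endloop
endfacet
facet normal 0.649 -0.468 -0.599
outer loop
vertex 0.729 2.616 -1.018
vertex 0.403 2.84 -1.546
vertex 0.903 3.062 -1.178
endloop
endfacet
facet normal 0.679 -0.001 0.734
outer loop
vertex 0.729 2.616 -1.018
vertex 0.903 3.062 -1.178
vertex -0.516 3.515 0.134
endloop
endfacet
facet normal 0.679 -0.001 0.734
outer loop
vertex -0.516 3.515 0.134
vertex 0.903 3.062 -1.178
vertex -0.342 3.961 -0.026
endloop
endfacet
facet normal -0.648 0.468 0.601
outer loop
vertex -0.516 3.515 0.134
vertex -0.342 3.961 -0.026
vertex -0.843 3.74 -0.394
endloop
endfacet
facet normal 0.649 -0.468 -0.600
outer loop
vertex 0.903 3.062 -1.178
vertex 0.403 2.84 -1.546
vertex 0.785 3.379 -1.553
endloop
endfacet
facet normal 0.724 0.622 0.298
outer loop
vertex 0.903 3.062 -1.178
vertex 0.785 3.379 -1.553
vertex -0.342 3.961 -0.026
endloop
endfacet
facet normal 0.724 0.622 0.298
outer loop
vertex -0.342 3.961 -0.026
vertex 0.785 3.379 -1.553
vertex -0.46 4.278 -0.401
endloop
endfacet
facet normal -0.648 0.469 0.600
outer loop
vertex -0.342 3.961 -0.026
vertex -0.46 4.278 -0.401
vertex -0.843 3.74 -0.394
endloop
endfacet
facet normal 0.648 -0.467 -0.601
outer loop
vertex 0.785 3.379 -1.553
vertex 0.403 2.84 -1.546
vertex 0.442 3.38 -1.924
endloop
endfacet
facet normal 0.345 0.884 -0.317
outer loop
vertex 0.785 3.379 -1.553
vertex 0.442 3.38 -1.924
vertex -0.46 4.278 -0.401
endloop
endfacet
facet normal 0.345 0.884 -0.317
outer loop
vertex -0.46 4.278 -0.401
vertex 0.442 3.38 -1.924
vertex -0.803 4.279 -0.772
endloop
endfacet
facet normal -0.648 0.469 0.600
outer loop
vertex -0.46 4.278 -0.401
vertex -0.803 4.279 -0.772
vertex -0.843 3.74 -0.394
endloop
endfacet
facet normal 0.649 -0.467 -0.601
outer loop
vertex 0.442 3.38 -1.924
vertex 0.403 2.84 -1.546
vertex 0.076 3.065 -2.074
endloop
endfacet
facet normal -0.235 0.627 -0.743
outer loop
vertex 0.442 3.38 -1.924
vertex 0.076 3.065 -2.074
vertex -0.803 4.279 -0.772
endloop
endfacet
facet normal -0.235 0.627 -0.743
outer loop
vertex -0.803 4.279 -0.772
vertex 0.076 3.065 -2.074
vertex -1.169 3.964 -0.922
endloop
endfacet
facet normal -0.649 0.469 0.599
outer loop
vertex -0.803 4.279 -0.772
vertex -1.169 3.964 -0.922
vertex -0.843 3.74 -0.394
endloop
endfacet
facet normal 0.648 -0.468 -0.601
outer loop
vertex 0.076 3.065 -2.074
vertex 0.403 2.84 -1.546
vertex -0.098 2.619 -1.914
endloop
endfacet
facet normal -0.679 0.001 -0.734
outer loop
vertex 0.076 3.065 -2.074
vertex -0.098 2.619 -1.914
vertex -1.169 3.964 -0.922
endloop
endfacet
facet normal -0.679 0.001 -0.734
outer loop
vertex -1.169 3.964 -0.922
vertex -0.098 2.619 -1.914
vertex -1.343 3.518 -0.762
endloop
endfacet
facet normal -0.649 0.468 0.599
outer loop
vertex -1.169 3.964 -0.922
vertex -1.343 3.518 -0.762
vertex -0.843 3.74 -0.394
endloop
endfacet
facet normal 0.648 -0.469 -0.600
outer loop
vertex -0.098 2.619 -1.914
vertex 0.403 2.84 -1.546
vertex 0.02 2.302 -1.539
endloop
endfacet
facet normal -0.724 -0.622 -0.298
outer loop
vertex -0.098 2.619 -1.914
vertex 0.02 2.302 -1.539
vertex -1.343 3.518 -0.762
endloop
endfacet
facet normal -0.724 -0.622 -0.298
outer loop
vertex -1.343 3.518 -0.762
vertex 0.02 2.302 -1.539
vertex -1.225 3.201 -0.387
endloop
endfacet
facet normal -0.649 0.468 0.600
outer loop
vertex -1.343 3.518 -0.762
vertex -1.225 3.201 -0.387
vertex -0.843 3.74 -0.394
endloop
endfacet
facet normal 0.648 -0.469 -0.600
outer loop
vertex 0.02 2.302 -1.539
vertex 0.403 2.84 -1.546
vertex 0.363 2.301 -1.168
endloop
endfacet
facet normal -0.345 -0.884 0.317
outer loop
vertex 0.02 2.302 -1.539
vertex 0.363 2.301 -1.168
vertex -1.225 3.201 -0.387
endloop
endfacet
facet normal -0.345 -0.884 0.317
outer loop
vertex -1.225 3.201 -0.387
vertex 0.363 2.301 -1.168
vertex -0.882 3.2 -0.016
endloop
endfacet
facet normal -0.648 0.467 0.601
outer loop
vertex -1.225 3.201 -0.387
vertex -0.882 3.2 -0.016
vertex -0.843 3.74 -0.394
endloop
endfacet
facet normal 0.649 -0.469 -0.599
outer loop
vertex 0.363 2.301 -1.168
vertex 0.403 2.84 -1.546
vertex 0.729 2.616 -1.018
endloop
endfacet
facet normal 0.235 -0.627 0.743
outer loop
vertex 0.363 2.301 -1.168
vertex 0.729 2.616 -1.018
vertex -0.882 3.2 -0.016
endloop
endfacet
facet normal 0.235 -0.627 0.743
outer loop
vertex -0.882 3.2 -0.016
vertex 0.729 2.616 -1.018
vertex -0.516 3.515 0.134
endloop
endfacet
facet normal -0.649 0.467 0.601
outer loop
vertex -0.882 3.2 -0.016
vertex -0.516 3.515 0.134
vertex -0.843 3.74 -0.394
endloop
endfacet

endsolid


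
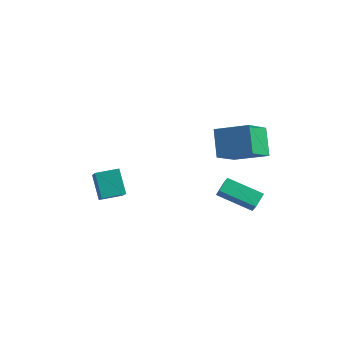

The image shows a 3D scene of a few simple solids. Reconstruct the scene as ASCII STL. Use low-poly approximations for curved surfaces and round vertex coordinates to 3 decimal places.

solid 
facet normal -0.908 -0.212 -0.361
outer loop
vertex 2.482 0.857 4.661
vertex 2.556 2.337 3.605
vertex 3.137 0.007 3.515
endloop
endfacet
facet normal -0.041 -0.814 0.580
outer loop
vertex 4.744 0.383 4.155
vertex 2.482 0.857 4.661
vertex 3.137 0.007 3.515
endloop
endfacet
facet normal -0.908 -0.212 -0.361
outer loop
vertex 3.137 0.007 3.515
vertex 2.556 2.337 3.605
vertex 3.211 1.487 2.459
endloop
endfacet
facet normal 0.417 -0.542 -0.730
outer loop
vertex 3.211 1.487 2.459
vertex 4.744 0.383 4.155
vertex 3.137 0.007 3.515
endloop
endfacet
facet normal -0.417 0.542 0.730
outer loop
vertex 2.482 0.857 4.661
vertex 4.163 2.713 4.245
vertex 2.556 2.337 3.605
endloop
endfacet
facet normal -0.041 -0.814 0.580
outer loop
vertex 4.089 1.233 5.301
vertex 2.482 0.857 4.661
vertex 4.744 0.383 4.155
endloop
endfacet
facet normal -0.417 0.542 0.730
outer loop
vertex 4.089 1.233 5.301
vertex 4.163 2.713 4.245
vertex 2.482 0.857 4.661
endloop
endfacet
facet normal 0.041 0.814 -0.580
outer loop
vertex 2.556 2.337 3.605
vertex 4.163 2.713 4.245
vertex 3.211 1.487 2.459
endloop
endfacet
facet normal 0.417 -0.542 -0.730
outer loop
vertex 4.818 1.863 3.099
vertex 4.744 0.383 4.155
vertex 3.211 1.487 2.459
endloop
endfacet
facet normal 0.041 0.814 -0.580
outer loop
vertex 3.211 1.487 2.459
vertex 4.163 2.713 4.245
vertex 4.818 1.863 3.099
endloop
endfacet
facet normal 0.908 0.212 0.361
outer loop
vertex 4.818 1.863 3.099
vertex 4.089 1.233 5.301
vertex 4.744 0.383 4.155
endloop
endfacet
facet normal 0.908 0.212 0.361
outer loop
vertex 4.163 2.713 4.245
vertex 4.089 1.233 5.301
vertex 4.818 1.863 3.099
endloop
endfacet
facet normal -0.436 0.424 -0.793
outer loop
vertex 2.178 2.43 -0.127
vertex 3.896 2.836 -0.855
vertex 2.184 1.673 -0.535
endloop
endfacet
facet normal -0.900 -0.213 0.382
outer loop
vertex 2.564 1.304 0.155
vertex 2.178 2.43 -0.127
vertex 2.184 1.673 -0.535
endloop
endfacet
facet normal -0.436 0.424 -0.793
outer loop
vertex 2.184 1.673 -0.535
vertex 3.896 2.836 -0.855
vertex 3.902 2.079 -1.263
endloop
endfacet
facet normal 0.007 -0.880 -0.475
outer loop
vertex 3.902 2.079 -1.263
vertex 2.564 1.304 0.155
vertex 2.184 1.673 -0.535
endloop
endfacet
facet normal -0.007 0.880 0.475
outer loop
vertex 2.178 2.43 -0.127
vertex 4.276 2.467 -0.165
vertex 3.896 2.836 -0.855
endloop
endfacet
facet normal -0.900 -0.213 0.382
outer loop
vertex 2.558 2.061 0.563
vertex 2.178 2.43 -0.127
vertex 2.564 1.304 0.155
endloop
endfacet
facet normal -0.007 0.880 0.475
outer loop
vertex 2.558 2.061 0.563
vertex 4.276 2.467 -0.165
vertex 2.178 2.43 -0.127
endloop
endfacet
facet normal 0.900 0.213 -0.382
outer loop
vertex 3.896 2.836 -0.855
vertex 4.276 2.467 -0.165
vertex 3.902 2.079 -1.263
endloop
endfacet
facet normal 0.007 -0.880 -0.475
outer loop
vertex 4.282 1.71 -0.573
vertex 2.564 1.304 0.155
vertex 3.902 2.079 -1.263
endloop
endfacet
facet normal 0.900 0.213 -0.382
outer loop
vertex 3.902 2.079 -1.263
vertex 4.276 2.467 -0.165
vertex 4.282 1.71 -0.573
endloop
endfacet
facet normal 0.436 -0.424 0.793
outer loop
vertex 4.282 1.71 -0.573
vertex 2.558 2.061 0.563
vertex 2.564 1.304 0.155
endloop
endfacet
facet normal 0.436 -0.424 0.793
outer loop
vertex 4.276 2.467 -0.165
vertex 2.558 2.061 0.563
vertex 4.282 1.71 -0.573
endloop
endfacet
facet normal -0.709 -0.699 -0.099
outer loop
vertex -1.993 -2.15 1.851
vertex -2.842 -1.129 0.727
vertex -1.259 -2.74 0.762
endloop
endfacet
facet normal 0.488 -0.586 0.647
outer loop
vertex -0.458 -1.951 0.873
vertex -1.993 -2.15 1.851
vertex -1.259 -2.74 0.762
endloop
endfacet
facet normal -0.709 -0.699 -0.099
outer loop
vertex -1.259 -2.74 0.762
vertex -2.842 -1.129 0.727
vertex -2.108 -1.719 -0.363
endloop
endfacet
facet normal 0.509 -0.410 -0.757
outer loop
vertex -2.108 -1.719 -0.363
vertex -0.458 -1.951 0.873
vertex -1.259 -2.74 0.762
endloop
endfacet
facet normal -0.509 0.410 0.757
outer loop
vertex -1.993 -2.15 1.851
vertex -2.041 -0.34 0.838
vertex -2.842 -1.129 0.727
endloop
endfacet
facet normal 0.488 -0.587 0.646
outer loop
vertex -1.192 -1.361 1.963
vertex -1.993 -2.15 1.851
vertex -0.458 -1.951 0.873
endloop
endfacet
facet normal -0.510 0.410 0.757
outer loop
vertex -1.192 -1.361 1.963
vertex -2.041 -0.34 0.838
vertex -1.993 -2.15 1.851
endloop
endfacet
facet normal -0.488 0.587 -0.646
outer loop
vertex -2.842 -1.129 0.727
vertex -2.041 -0.34 0.838
vertex -2.108 -1.719 -0.363
endloop
endfacet
facet normal 0.509 -0.410 -0.757
outer loop
vertex -1.307 -0.93 -0.251
vertex -0.458 -1.951 0.873
vertex -2.108 -1.719 -0.363
endloop
endfacet
facet normal -0.488 0.587 -0.647
outer loop
vertex -2.108 -1.719 -0.363
vertex -2.041 -0.34 0.838
vertex -1.307 -0.93 -0.251
endloop
endfacet
facet normal 0.709 0.698 0.099
outer loop
vertex -1.307 -0.93 -0.251
vertex -1.192 -1.361 1.963
vertex -0.458 -1.951 0.873
endloop
endfacet
facet normal 0.709 0.699 0.099
outer loop
vertex -2.041 -0.34 0.838
vertex -1.192 -1.361 1.963
vertex -1.307 -0.93 -0.251
endloop
endfacet

endsolid


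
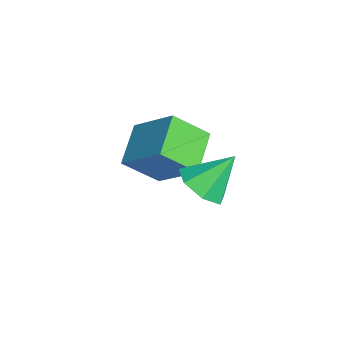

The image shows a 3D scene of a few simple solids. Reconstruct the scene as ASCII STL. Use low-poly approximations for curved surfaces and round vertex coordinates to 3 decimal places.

solid 
facet normal -0.513 -0.576 -0.637
outer loop
vertex -0.758 -3.006 -4.329
vertex -1.882 -2.593 -3.798
vertex -0.799 -2.048 -5.162
endloop
endfacet
facet normal 0.858 -0.316 -0.405
outer loop
vertex 0.022 -1.127 -4.142
vertex -0.758 -3.006 -4.329
vertex -0.799 -2.048 -5.162
endloop
endfacet
facet normal -0.513 -0.575 -0.637
outer loop
vertex -0.799 -2.048 -5.162
vertex -1.882 -2.593 -3.798
vertex -1.923 -1.635 -4.63
endloop
endfacet
facet normal -0.033 0.755 -0.655
outer loop
vertex -1.923 -1.635 -4.63
vertex 0.022 -1.127 -4.142
vertex -0.799 -2.048 -5.162
endloop
endfacet
facet normal 0.032 -0.755 0.655
outer loop
vertex -0.758 -3.006 -4.329
vertex -1.061 -1.672 -2.778
vertex -1.882 -2.593 -3.798
endloop
endfacet
facet normal 0.858 -0.316 -0.406
outer loop
vertex 0.063 -2.085 -3.31
vertex -0.758 -3.006 -4.329
vertex 0.022 -1.127 -4.142
endloop
endfacet
facet normal 0.033 -0.755 0.655
outer loop
vertex 0.063 -2.085 -3.31
vertex -1.061 -1.672 -2.778
vertex -0.758 -3.006 -4.329
endloop
endfacet
facet normal -0.858 0.316 0.406
outer loop
vertex -1.882 -2.593 -3.798
vertex -1.061 -1.672 -2.778
vertex -1.923 -1.635 -4.63
endloop
endfacet
facet normal -0.033 0.754 -0.656
outer loop
vertex -1.102 -0.714 -3.611
vertex 0.022 -1.127 -4.142
vertex -1.923 -1.635 -4.63
endloop
endfacet
facet normal -0.858 0.316 0.406
outer loop
vertex -1.923 -1.635 -4.63
vertex -1.061 -1.672 -2.778
vertex -1.102 -0.714 -3.611
endloop
endfacet
facet normal 0.513 0.575 0.637
outer loop
vertex -1.102 -0.714 -3.611
vertex 0.063 -2.085 -3.31
vertex 0.022 -1.127 -4.142
endloop
endfacet
facet normal 0.513 0.576 0.637
outer loop
vertex -1.061 -1.672 -2.778
vertex 0.063 -2.085 -3.31
vertex -1.102 -0.714 -3.611
endloop
endfacet
facet normal 0.113 -0.656 -0.746
outer loop
vertex 1.86 -1.659 -2.831
vertex 1.521 -1.2 -3.286
vertex 2.233 -1.248 -3.136
endloop
endfacet
facet normal 0.655 -0.035 0.754
outer loop
vertex 1.86 -1.659 -2.831
vertex 2.233 -1.248 -3.136
vertex 1.379 -0.38 -2.354
endloop
endfacet
facet normal 0.113 -0.656 -0.746
outer loop
vertex 2.233 -1.248 -3.136
vertex 1.521 -1.2 -3.286
vertex 2.07 -0.801 -3.554
endloop
endfacet
facet normal 0.797 0.542 0.269
outer loop
vertex 2.233 -1.248 -3.136
vertex 2.07 -0.801 -3.554
vertex 1.379 -0.38 -2.354
endloop
endfacet
facet normal 0.112 -0.656 -0.746
outer loop
vertex 2.07 -0.801 -3.554
vertex 1.521 -1.2 -3.286
vertex 1.493 -0.654 -3.77
endloop
endfacet
facet normal 0.299 0.941 -0.158
outer loop
vertex 2.07 -0.801 -3.554
vertex 1.493 -0.654 -3.77
vertex 1.379 -0.38 -2.354
endloop
endfacet
facet normal 0.114 -0.656 -0.746
outer loop
vertex 1.493 -0.654 -3.77
vertex 1.521 -1.2 -3.286
vertex 0.937 -0.919 -3.622
endloop
endfacet
facet normal -0.465 0.861 -0.204
outer loop
vertex 1.493 -0.654 -3.77
vertex 0.937 -0.919 -3.622
vertex 1.379 -0.38 -2.354
endloop
endfacet
facet normal 0.113 -0.656 -0.746
outer loop
vertex 0.937 -0.919 -3.622
vertex 1.521 -1.2 -3.286
vertex 0.82 -1.395 -3.221
endloop
endfacet
facet normal -0.917 0.364 0.165
outer loop
vertex 0.937 -0.919 -3.622
vertex 0.82 -1.395 -3.221
vertex 1.379 -0.38 -2.354
endloop
endfacet
facet normal 0.113 -0.656 -0.746
outer loop
vertex 0.82 -1.395 -3.221
vertex 1.521 -1.2 -3.286
vertex 1.231 -1.724 -2.869
endloop
endfacet
facet normal -0.719 -0.178 0.672
outer loop
vertex 0.82 -1.395 -3.221
vertex 1.231 -1.724 -2.869
vertex 1.379 -0.38 -2.354
endloop
endfacet
facet normal 0.113 -0.656 -0.746
outer loop
vertex 1.231 -1.724 -2.869
vertex 1.521 -1.2 -3.286
vertex 1.86 -1.659 -2.831
endloop
endfacet
facet normal -0.020 -0.356 0.934
outer loop
vertex 1.231 -1.724 -2.869
vertex 1.86 -1.659 -2.831
vertex 1.379 -0.38 -2.354
endloop
endfacet

endsolid


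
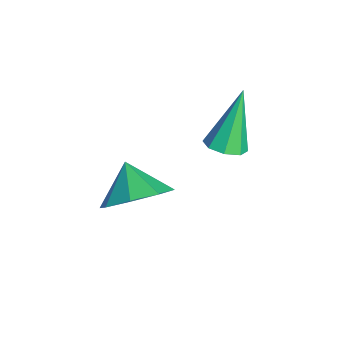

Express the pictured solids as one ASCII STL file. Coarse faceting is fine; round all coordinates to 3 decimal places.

solid 
facet normal 0.739 0.164 -0.653
outer loop
vertex 1.249 -1.912 1.176
vertex 0.716 -2.424 0.444
vertex 0.772 -1.433 0.756
endloop
endfacet
facet normal -0.228 0.503 0.833
outer loop
vertex 1.249 -1.912 1.176
vertex 0.772 -1.433 0.756
vertex -0.156 -2.616 1.216
endloop
endfacet
facet normal 0.740 0.164 -0.653
outer loop
vertex 0.772 -1.433 0.756
vertex 0.716 -2.424 0.444
vertex 0.262 -1.534 0.153
endloop
endfacet
facet normal -0.627 0.656 0.421
outer loop
vertex 0.772 -1.433 0.756
vertex 0.262 -1.534 0.153
vertex -0.156 -2.616 1.216
endloop
endfacet
facet normal 0.739 0.163 -0.653
outer loop
vertex 0.262 -1.534 0.153
vertex 0.716 -2.424 0.444
vertex 0.018 -2.157 -0.279
endloop
endfacet
facet normal -0.932 0.363 0.003
outer loop
vertex 0.262 -1.534 0.153
vertex 0.018 -2.157 -0.279
vertex -0.156 -2.616 1.216
endloop
endfacet
facet normal 0.739 0.163 -0.653
outer loop
vertex 0.018 -2.157 -0.279
vertex 0.716 -2.424 0.444
vertex 0.183 -2.936 -0.287
endloop
endfacet
facet normal -0.964 -0.202 -0.174
outer loop
vertex 0.018 -2.157 -0.279
vertex 0.183 -2.936 -0.287
vertex -0.156 -2.616 1.216
endloop
endfacet
facet normal 0.739 0.163 -0.653
outer loop
vertex 0.183 -2.936 -0.287
vertex 0.716 -2.424 0.444
vertex 0.66 -3.414 0.133
endloop
endfacet
facet normal -0.704 -0.710 -0.008
outer loop
vertex 0.183 -2.936 -0.287
vertex 0.66 -3.414 0.133
vertex -0.156 -2.616 1.216
endloop
endfacet
facet normal 0.740 0.163 -0.653
outer loop
vertex 0.66 -3.414 0.133
vertex 0.716 -2.424 0.444
vertex 1.17 -3.313 0.736
endloop
endfacet
facet normal -0.307 -0.862 0.404
outer loop
vertex 0.66 -3.414 0.133
vertex 1.17 -3.313 0.736
vertex -0.156 -2.616 1.216
endloop
endfacet
facet normal 0.740 0.163 -0.653
outer loop
vertex 1.17 -3.313 0.736
vertex 0.716 -2.424 0.444
vertex 1.414 -2.69 1.168
endloop
endfacet
facet normal -0.002 -0.569 0.822
outer loop
vertex 1.17 -3.313 0.736
vertex 1.414 -2.69 1.168
vertex -0.156 -2.616 1.216
endloop
endfacet
facet normal 0.740 0.164 -0.653
outer loop
vertex 1.414 -2.69 1.168
vertex 0.716 -2.424 0.444
vertex 1.249 -1.912 1.176
endloop
endfacet
facet normal 0.030 -0.004 1.000
outer loop
vertex 1.414 -2.69 1.168
vertex 1.249 -1.912 1.176
vertex -0.156 -2.616 1.216
endloop
endfacet
facet normal 0.341 -0.299 -0.891
outer loop
vertex -1.862 0.381 -0.802
vertex -2.448 0.52 -1.073
vertex -1.889 0.857 -0.972
endloop
endfacet
facet normal 0.805 0.240 0.543
outer loop
vertex -1.862 0.381 -0.802
vertex -1.889 0.857 -0.972
vertex -3.152 1.14 0.773
endloop
endfacet
facet normal 0.341 -0.299 -0.891
outer loop
vertex -1.889 0.857 -0.972
vertex -2.448 0.52 -1.073
vertex -2.243 1.135 -1.201
endloop
endfacet
facet normal 0.505 0.832 0.230
outer loop
vertex -1.889 0.857 -0.972
vertex -2.243 1.135 -1.201
vertex -3.152 1.14 0.773
endloop
endfacet
facet normal 0.340 -0.299 -0.892
outer loop
vertex -2.243 1.135 -1.201
vertex -2.448 0.52 -1.073
vertex -2.717 1.053 -1.354
endloop
endfacet
facet normal -0.148 0.986 -0.071
outer loop
vertex -2.243 1.135 -1.201
vertex -2.717 1.053 -1.354
vertex -3.152 1.14 0.773
endloop
endfacet
facet normal 0.340 -0.299 -0.892
outer loop
vertex -2.717 1.053 -1.354
vertex -2.448 0.52 -1.073
vertex -3.034 0.66 -1.343
endloop
endfacet
facet normal -0.768 0.614 -0.182
outer loop
vertex -2.717 1.053 -1.354
vertex -3.034 0.66 -1.343
vertex -3.152 1.14 0.773
endloop
endfacet
facet normal 0.339 -0.299 -0.892
outer loop
vertex -3.034 0.66 -1.343
vertex -2.448 0.52 -1.073
vertex -3.007 0.184 -1.173
endloop
endfacet
facet normal -0.997 -0.071 -0.040
outer loop
vertex -3.034 0.66 -1.343
vertex -3.007 0.184 -1.173
vertex -3.152 1.14 0.773
endloop
endfacet
facet normal 0.339 -0.299 -0.892
outer loop
vertex -3.007 0.184 -1.173
vertex -2.448 0.52 -1.073
vertex -2.652 -0.094 -0.945
endloop
endfacet
facet normal -0.696 -0.664 0.274
outer loop
vertex -3.007 0.184 -1.173
vertex -2.652 -0.094 -0.945
vertex -3.152 1.14 0.773
endloop
endfacet
facet normal 0.341 -0.299 -0.891
outer loop
vertex -2.652 -0.094 -0.945
vertex -2.448 0.52 -1.073
vertex -2.178 -0.012 -0.791
endloop
endfacet
facet normal -0.045 -0.818 0.574
outer loop
vertex -2.652 -0.094 -0.945
vertex -2.178 -0.012 -0.791
vertex -3.152 1.14 0.773
endloop
endfacet
facet normal 0.341 -0.299 -0.891
outer loop
vertex -2.178 -0.012 -0.791
vertex -2.448 0.52 -1.073
vertex -1.862 0.381 -0.802
endloop
endfacet
facet normal 0.576 -0.444 0.686
outer loop
vertex -2.178 -0.012 -0.791
vertex -1.862 0.381 -0.802
vertex -3.152 1.14 0.773
endloop
endfacet

endsolid


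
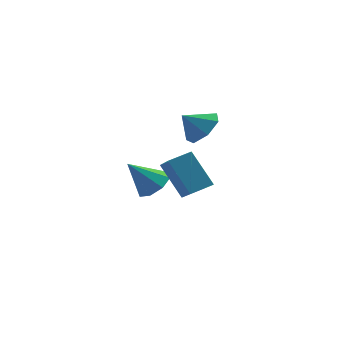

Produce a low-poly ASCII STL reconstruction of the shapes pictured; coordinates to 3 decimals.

solid 
facet normal 0.668 0.332 -0.666
outer loop
vertex 4.096 0.751 0.472
vertex 3.301 1.124 -0.14
vertex 3.832 1.625 0.643
endloop
endfacet
facet normal 0.151 -0.146 0.978
outer loop
vertex 4.096 0.751 0.472
vertex 3.832 1.625 0.643
vertex 2.439 0.696 0.72
endloop
endfacet
facet normal 0.668 0.332 -0.666
outer loop
vertex 3.832 1.625 0.643
vertex 3.301 1.124 -0.14
vertex 3.169 2.121 0.225
endloop
endfacet
facet normal -0.234 0.424 0.875
outer loop
vertex 3.832 1.625 0.643
vertex 3.169 2.121 0.225
vertex 2.439 0.696 0.72
endloop
endfacet
facet normal 0.668 0.332 -0.666
outer loop
vertex 3.169 2.121 0.225
vertex 3.301 1.124 -0.14
vertex 2.604 1.867 -0.468
endloop
endfacet
facet normal -0.744 0.525 0.414
outer loop
vertex 3.169 2.121 0.225
vertex 2.604 1.867 -0.468
vertex 2.439 0.696 0.72
endloop
endfacet
facet normal 0.668 0.332 -0.666
outer loop
vertex 2.604 1.867 -0.468
vertex 3.301 1.124 -0.14
vertex 2.565 1.053 -0.913
endloop
endfacet
facet normal -0.995 0.080 -0.059
outer loop
vertex 2.604 1.867 -0.468
vertex 2.565 1.053 -0.913
vertex 2.439 0.696 0.72
endloop
endfacet
facet normal 0.668 0.332 -0.666
outer loop
vertex 2.565 1.053 -0.913
vertex 3.301 1.124 -0.14
vertex 3.079 0.293 -0.776
endloop
endfacet
facet normal -0.798 -0.573 -0.187
outer loop
vertex 2.565 1.053 -0.913
vertex 3.079 0.293 -0.776
vertex 2.439 0.696 0.72
endloop
endfacet
facet normal 0.668 0.332 -0.666
outer loop
vertex 3.079 0.293 -0.776
vertex 3.301 1.124 -0.14
vertex 3.761 0.158 -0.16
endloop
endfacet
facet normal -0.301 -0.945 0.126
outer loop
vertex 3.079 0.293 -0.776
vertex 3.761 0.158 -0.16
vertex 2.439 0.696 0.72
endloop
endfacet
facet normal 0.668 0.332 -0.666
outer loop
vertex 3.761 0.158 -0.16
vertex 3.301 1.124 -0.14
vertex 4.096 0.751 0.472
endloop
endfacet
facet normal 0.121 -0.755 0.644
outer loop
vertex 3.761 0.158 -0.16
vertex 4.096 0.751 0.472
vertex 2.439 0.696 0.72
endloop
endfacet
facet normal 0.570 0.317 -0.758
outer loop
vertex 1.916 0.179 -2.636
vertex 1.414 -0.358 -3.238
vertex 1.346 0.533 -2.916
endloop
endfacet
facet normal -0.022 0.598 0.801
outer loop
vertex 1.916 0.179 -2.636
vertex 1.346 0.533 -2.916
vertex 0.366 -0.942 -1.842
endloop
endfacet
facet normal 0.569 0.318 -0.758
outer loop
vertex 1.346 0.533 -2.916
vertex 1.414 -0.358 -3.238
vertex 0.816 0.365 -3.384
endloop
endfacet
facet normal -0.588 0.694 0.416
outer loop
vertex 1.346 0.533 -2.916
vertex 0.816 0.365 -3.384
vertex 0.366 -0.942 -1.842
endloop
endfacet
facet normal 0.569 0.318 -0.758
outer loop
vertex 0.816 0.365 -3.384
vertex 1.414 -0.358 -3.238
vertex 0.636 -0.226 -3.767
endloop
endfacet
facet normal -0.953 0.304 -0.021
outer loop
vertex 0.816 0.365 -3.384
vertex 0.636 -0.226 -3.767
vertex 0.366 -0.942 -1.842
endloop
endfacet
facet normal 0.570 0.317 -0.759
outer loop
vertex 0.636 -0.226 -3.767
vertex 1.414 -0.358 -3.238
vertex 0.912 -0.895 -3.839
endloop
endfacet
facet normal -0.903 -0.345 -0.255
outer loop
vertex 0.636 -0.226 -3.767
vertex 0.912 -0.895 -3.839
vertex 0.366 -0.942 -1.842
endloop
endfacet
facet normal 0.570 0.316 -0.759
outer loop
vertex 0.912 -0.895 -3.839
vertex 1.414 -0.358 -3.238
vertex 1.482 -1.25 -3.559
endloop
endfacet
facet normal -0.469 -0.871 -0.149
outer loop
vertex 0.912 -0.895 -3.839
vertex 1.482 -1.25 -3.559
vertex 0.366 -0.942 -1.842
endloop
endfacet
facet normal 0.570 0.316 -0.759
outer loop
vertex 1.482 -1.25 -3.559
vertex 1.414 -0.358 -3.238
vertex 2.012 -1.082 -3.091
endloop
endfacet
facet normal 0.097 -0.967 0.237
outer loop
vertex 1.482 -1.25 -3.559
vertex 2.012 -1.082 -3.091
vertex 0.366 -0.942 -1.842
endloop
endfacet
facet normal 0.570 0.317 -0.758
outer loop
vertex 2.012 -1.082 -3.091
vertex 1.414 -0.358 -3.238
vertex 2.192 -0.49 -2.708
endloop
endfacet
facet normal 0.462 -0.576 0.674
outer loop
vertex 2.012 -1.082 -3.091
vertex 2.192 -0.49 -2.708
vertex 0.366 -0.942 -1.842
endloop
endfacet
facet normal 0.570 0.317 -0.758
outer loop
vertex 2.192 -0.49 -2.708
vertex 1.414 -0.358 -3.238
vertex 1.916 0.179 -2.636
endloop
endfacet
facet normal 0.413 0.073 0.908
outer loop
vertex 2.192 -0.49 -2.708
vertex 1.916 0.179 -2.636
vertex 0.366 -0.942 -1.842
endloop
endfacet
facet normal -0.752 -0.570 -0.331
outer loop
vertex 4.253 -5.195 -1.529
vertex 3.185 -4.73 0.097
vertex 3.526 -3.714 -2.43
endloop
endfacet
facet normal 0.534 -0.233 -0.813
outer loop
vertex 4.375 -3.07 -2.057
vertex 4.253 -5.195 -1.529
vertex 3.526 -3.714 -2.43
endloop
endfacet
facet normal -0.752 -0.570 -0.331
outer loop
vertex 3.526 -3.714 -2.43
vertex 3.185 -4.73 0.097
vertex 2.458 -3.249 -0.804
endloop
endfacet
facet normal -0.387 0.788 -0.479
outer loop
vertex 2.458 -3.249 -0.804
vertex 4.375 -3.07 -2.057
vertex 3.526 -3.714 -2.43
endloop
endfacet
facet normal 0.387 -0.788 0.479
outer loop
vertex 4.253 -5.195 -1.529
vertex 4.034 -4.086 0.47
vertex 3.185 -4.73 0.097
endloop
endfacet
facet normal 0.534 -0.233 -0.813
outer loop
vertex 5.102 -4.551 -1.156
vertex 4.253 -5.195 -1.529
vertex 4.375 -3.07 -2.057
endloop
endfacet
facet normal 0.387 -0.788 0.479
outer loop
vertex 5.102 -4.551 -1.156
vertex 4.034 -4.086 0.47
vertex 4.253 -5.195 -1.529
endloop
endfacet
facet normal -0.534 0.233 0.813
outer loop
vertex 3.185 -4.73 0.097
vertex 4.034 -4.086 0.47
vertex 2.458 -3.249 -0.804
endloop
endfacet
facet normal -0.387 0.788 -0.479
outer loop
vertex 3.307 -2.605 -0.431
vertex 4.375 -3.07 -2.057
vertex 2.458 -3.249 -0.804
endloop
endfacet
facet normal -0.534 0.233 0.813
outer loop
vertex 2.458 -3.249 -0.804
vertex 4.034 -4.086 0.47
vertex 3.307 -2.605 -0.431
endloop
endfacet
facet normal 0.752 0.570 0.331
outer loop
vertex 3.307 -2.605 -0.431
vertex 5.102 -4.551 -1.156
vertex 4.375 -3.07 -2.057
endloop
endfacet
facet normal 0.752 0.570 0.331
outer loop
vertex 4.034 -4.086 0.47
vertex 5.102 -4.551 -1.156
vertex 3.307 -2.605 -0.431
endloop
endfacet

endsolid


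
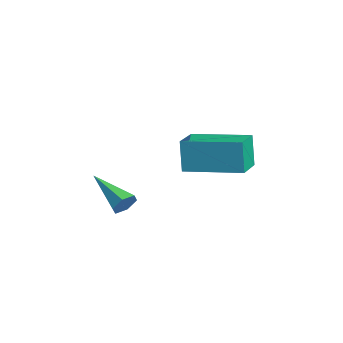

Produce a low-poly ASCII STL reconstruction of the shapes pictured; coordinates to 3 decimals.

solid 
facet normal -0.565 -0.816 -0.120
outer loop
vertex -2.515 -0.383 3.341
vertex -3.529 0.357 3.089
vertex -2.209 -0.404 2.047
endloop
endfacet
facet normal 0.792 -0.578 0.197
outer loop
vertex -0.971 1.383 2.311
vertex -2.515 -0.383 3.341
vertex -2.209 -0.404 2.047
endloop
endfacet
facet normal -0.566 -0.816 -0.121
outer loop
vertex -2.209 -0.404 2.047
vertex -3.529 0.357 3.089
vertex -3.222 0.336 1.795
endloop
endfacet
facet normal 0.230 -0.016 -0.973
outer loop
vertex -3.222 0.336 1.795
vertex -0.971 1.383 2.311
vertex -2.209 -0.404 2.047
endloop
endfacet
facet normal -0.230 0.016 0.973
outer loop
vertex -2.515 -0.383 3.341
vertex -2.291 2.144 3.353
vertex -3.529 0.357 3.089
endloop
endfacet
facet normal 0.792 -0.578 0.197
outer loop
vertex -1.278 1.404 3.605
vertex -2.515 -0.383 3.341
vertex -0.971 1.383 2.311
endloop
endfacet
facet normal -0.230 0.016 0.973
outer loop
vertex -1.278 1.404 3.605
vertex -2.291 2.144 3.353
vertex -2.515 -0.383 3.341
endloop
endfacet
facet normal -0.792 0.578 -0.197
outer loop
vertex -3.529 0.357 3.089
vertex -2.291 2.144 3.353
vertex -3.222 0.336 1.795
endloop
endfacet
facet normal 0.230 -0.016 -0.973
outer loop
vertex -1.985 2.123 2.059
vertex -0.971 1.383 2.311
vertex -3.222 0.336 1.795
endloop
endfacet
facet normal -0.792 0.578 -0.197
outer loop
vertex -3.222 0.336 1.795
vertex -2.291 2.144 3.353
vertex -1.985 2.123 2.059
endloop
endfacet
facet normal 0.565 0.816 0.121
outer loop
vertex -1.985 2.123 2.059
vertex -1.278 1.404 3.605
vertex -0.971 1.383 2.311
endloop
endfacet
facet normal 0.566 0.816 0.121
outer loop
vertex -2.291 2.144 3.353
vertex -1.278 1.404 3.605
vertex -1.985 2.123 2.059
endloop
endfacet
facet normal 0.826 0.377 -0.419
outer loop
vertex -0.5 -3.009 2.03
vertex -0.781 -2.842 1.626
vertex -0.712 -2.534 2.039
endloop
endfacet
facet normal 0.169 0.057 0.984
outer loop
vertex -0.5 -3.009 2.03
vertex -0.712 -2.534 2.039
vertex -2.219 -3.498 2.354
endloop
endfacet
facet normal 0.826 0.377 -0.419
outer loop
vertex -0.712 -2.534 2.039
vertex -0.781 -2.842 1.626
vertex -0.993 -2.367 1.635
endloop
endfacet
facet normal -0.361 0.746 0.559
outer loop
vertex -0.712 -2.534 2.039
vertex -0.993 -2.367 1.635
vertex -2.219 -3.498 2.354
endloop
endfacet
facet normal 0.827 0.377 -0.418
outer loop
vertex -0.993 -2.367 1.635
vertex -0.781 -2.842 1.626
vertex -1.062 -2.675 1.221
endloop
endfacet
facet normal -0.737 0.595 -0.320
outer loop
vertex -0.993 -2.367 1.635
vertex -1.062 -2.675 1.221
vertex -2.219 -3.498 2.354
endloop
endfacet
facet normal 0.827 0.377 -0.418
outer loop
vertex -1.062 -2.675 1.221
vertex -0.781 -2.842 1.626
vertex -0.85 -3.15 1.212
endloop
endfacet
facet normal -0.583 -0.246 -0.774
outer loop
vertex -1.062 -2.675 1.221
vertex -0.85 -3.15 1.212
vertex -2.219 -3.498 2.354
endloop
endfacet
facet normal 0.827 0.377 -0.418
outer loop
vertex -0.85 -3.15 1.212
vertex -0.781 -2.842 1.626
vertex -0.569 -3.317 1.617
endloop
endfacet
facet normal -0.053 -0.936 -0.349
outer loop
vertex -0.85 -3.15 1.212
vertex -0.569 -3.317 1.617
vertex -2.219 -3.498 2.354
endloop
endfacet
facet normal 0.826 0.377 -0.419
outer loop
vertex -0.569 -3.317 1.617
vertex -0.781 -2.842 1.626
vertex -0.5 -3.009 2.03
endloop
endfacet
facet normal 0.323 -0.784 0.531
outer loop
vertex -0.569 -3.317 1.617
vertex -0.5 -3.009 2.03
vertex -2.219 -3.498 2.354
endloop
endfacet

endsolid


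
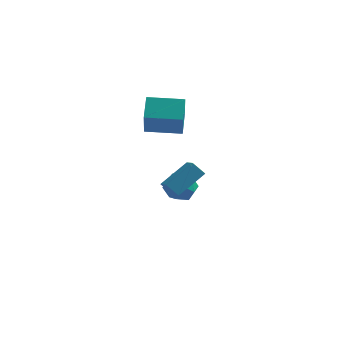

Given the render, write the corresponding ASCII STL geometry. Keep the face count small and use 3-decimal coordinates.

solid 
facet normal -0.683 0.026 0.730
outer loop
vertex 2.422 -3.02 1.676
vertex 2.015 -2.289 1.269
vertex 1.316 -4.187 0.682
endloop
endfacet
facet normal 0.437 -0.786 0.437
outer loop
vertex 1.945 -4.211 0.011
vertex 2.422 -3.02 1.676
vertex 1.316 -4.187 0.682
endloop
endfacet
facet normal -0.683 0.026 0.730
outer loop
vertex 1.316 -4.187 0.682
vertex 2.015 -2.289 1.269
vertex 0.91 -3.456 0.276
endloop
endfacet
facet normal -0.585 -0.617 -0.526
outer loop
vertex 0.91 -3.456 0.276
vertex 1.945 -4.211 0.011
vertex 1.316 -4.187 0.682
endloop
endfacet
facet normal 0.584 0.618 0.526
outer loop
vertex 2.422 -3.02 1.676
vertex 2.644 -2.313 0.598
vertex 2.015 -2.289 1.269
endloop
endfacet
facet normal 0.437 -0.786 0.437
outer loop
vertex 3.05 -3.044 1.004
vertex 2.422 -3.02 1.676
vertex 1.945 -4.211 0.011
endloop
endfacet
facet normal 0.586 0.617 0.525
outer loop
vertex 3.05 -3.044 1.004
vertex 2.644 -2.313 0.598
vertex 2.422 -3.02 1.676
endloop
endfacet
facet normal -0.437 0.786 -0.438
outer loop
vertex 2.015 -2.289 1.269
vertex 2.644 -2.313 0.598
vertex 0.91 -3.456 0.276
endloop
endfacet
facet normal -0.585 -0.618 -0.525
outer loop
vertex 1.538 -3.48 -0.396
vertex 1.945 -4.211 0.011
vertex 0.91 -3.456 0.276
endloop
endfacet
facet normal -0.437 0.786 -0.437
outer loop
vertex 0.91 -3.456 0.276
vertex 2.644 -2.313 0.598
vertex 1.538 -3.48 -0.396
endloop
endfacet
facet normal 0.683 -0.026 -0.730
outer loop
vertex 1.538 -3.48 -0.396
vertex 3.05 -3.044 1.004
vertex 1.945 -4.211 0.011
endloop
endfacet
facet normal 0.683 -0.026 -0.730
outer loop
vertex 2.644 -2.313 0.598
vertex 3.05 -3.044 1.004
vertex 1.538 -3.48 -0.396
endloop
endfacet
facet normal 0.045 -0.232 0.972
outer loop
vertex 0.284 3.349 -2.877
vertex 0.736 2.419 -3.12
vertex 1.341 3.274 -2.944
endloop
endfacet
facet normal 0.089 0.474 0.876
outer loop
vertex 0.284 3.349 -2.877
vertex 1.341 3.274 -2.944
vertex 0.841 4.118 -3.35
endloop
endfacet
facet normal -0.497 0.686 0.531
outer loop
vertex 0.284 3.349 -2.877
vertex 0.841 4.118 -3.35
vertex -0.073 3.786 -3.776
endloop
endfacet
facet normal -0.904 0.112 0.413
outer loop
vertex 0.284 3.349 -2.877
vertex -0.073 3.786 -3.776
vertex -0.138 2.735 -3.634
endloop
endfacet
facet normal -0.568 -0.455 0.686
outer loop
vertex 0.284 3.349 -2.877
vertex -0.138 2.735 -3.634
vertex 0.736 2.419 -3.12
endloop
endfacet
facet normal 0.651 0.606 0.457
outer loop
vertex 0.841 4.118 -3.35
vertex 1.341 3.274 -2.944
vertex 1.638 3.665 -3.886
endloop
endfacet
facet normal 0.581 -0.537 0.612
outer loop
vertex 1.341 3.274 -2.944
vertex 0.736 2.419 -3.12
vertex 1.573 2.614 -3.744
endloop
endfacet
facet normal -0.412 -0.899 0.148
outer loop
vertex 0.736 2.419 -3.12
vertex -0.138 2.735 -3.634
vertex 0.659 2.282 -4.17
endloop
endfacet
facet normal -0.956 0.019 -0.293
outer loop
vertex -0.138 2.735 -3.634
vertex -0.073 3.786 -3.776
vertex 0.159 3.126 -4.576
endloop
endfacet
facet normal -0.297 0.949 -0.102
outer loop
vertex -0.073 3.786 -3.776
vertex 0.841 4.118 -3.35
vertex 0.764 3.981 -4.4
endloop
endfacet
facet normal 0.904 -0.112 -0.413
outer loop
vertex 1.216 3.051 -4.643
vertex 1.638 3.665 -3.886
vertex 1.573 2.614 -3.744
endloop
endfacet
facet normal 0.497 -0.686 -0.531
outer loop
vertex 1.216 3.051 -4.643
vertex 1.573 2.614 -3.744
vertex 0.659 2.282 -4.17
endloop
endfacet
facet normal -0.089 -0.474 -0.876
outer loop
vertex 1.216 3.051 -4.643
vertex 0.659 2.282 -4.17
vertex 0.159 3.126 -4.576
endloop
endfacet
facet normal -0.045 0.232 -0.972
outer loop
vertex 1.216 3.051 -4.643
vertex 0.159 3.126 -4.576
vertex 0.764 3.981 -4.4
endloop
endfacet
facet normal 0.568 0.455 -0.686
outer loop
vertex 1.216 3.051 -4.643
vertex 0.764 3.981 -4.4
vertex 1.638 3.665 -3.886
endloop
endfacet
facet normal 0.956 -0.019 0.293
outer loop
vertex 1.573 2.614 -3.744
vertex 1.638 3.665 -3.886
vertex 1.341 3.274 -2.944
endloop
endfacet
facet normal 0.297 -0.949 0.102
outer loop
vertex 0.659 2.282 -4.17
vertex 1.573 2.614 -3.744
vertex 0.736 2.419 -3.12
endloop
endfacet
facet normal -0.651 -0.606 -0.457
outer loop
vertex 0.159 3.126 -4.576
vertex 0.659 2.282 -4.17
vertex -0.138 2.735 -3.634
endloop
endfacet
facet normal -0.581 0.537 -0.612
outer loop
vertex 0.764 3.981 -4.4
vertex 0.159 3.126 -4.576
vertex -0.073 3.786 -3.776
endloop
endfacet
facet normal 0.412 0.899 -0.148
outer loop
vertex 1.638 3.665 -3.886
vertex 0.764 3.981 -4.4
vertex 0.841 4.118 -3.35
endloop
endfacet
facet normal -0.992 -0.116 0.050
outer loop
vertex -0.577 0.012 3.015
vertex -0.675 1.221 3.863
vertex -0.789 1.131 1.396
endloop
endfacet
facet normal 0.066 -0.817 -0.573
outer loop
vertex 1.175 1.359 1.297
vertex -0.577 0.012 3.015
vertex -0.789 1.131 1.396
endloop
endfacet
facet normal -0.992 -0.116 0.050
outer loop
vertex -0.789 1.131 1.396
vertex -0.675 1.221 3.863
vertex -0.887 2.34 2.244
endloop
endfacet
facet normal -0.107 0.565 -0.818
outer loop
vertex -0.887 2.34 2.244
vertex 1.175 1.359 1.297
vertex -0.789 1.131 1.396
endloop
endfacet
facet normal 0.107 -0.565 0.818
outer loop
vertex -0.577 0.012 3.015
vertex 1.289 1.449 3.764
vertex -0.675 1.221 3.863
endloop
endfacet
facet normal 0.066 -0.817 -0.573
outer loop
vertex 1.387 0.24 2.916
vertex -0.577 0.012 3.015
vertex 1.175 1.359 1.297
endloop
endfacet
facet normal 0.107 -0.565 0.818
outer loop
vertex 1.387 0.24 2.916
vertex 1.289 1.449 3.764
vertex -0.577 0.012 3.015
endloop
endfacet
facet normal -0.066 0.817 0.573
outer loop
vertex -0.675 1.221 3.863
vertex 1.289 1.449 3.764
vertex -0.887 2.34 2.244
endloop
endfacet
facet normal -0.107 0.565 -0.818
outer loop
vertex 1.077 2.568 2.145
vertex 1.175 1.359 1.297
vertex -0.887 2.34 2.244
endloop
endfacet
facet normal -0.066 0.817 0.573
outer loop
vertex -0.887 2.34 2.244
vertex 1.289 1.449 3.764
vertex 1.077 2.568 2.145
endloop
endfacet
facet normal 0.992 0.116 -0.050
outer loop
vertex 1.077 2.568 2.145
vertex 1.387 0.24 2.916
vertex 1.175 1.359 1.297
endloop
endfacet
facet normal 0.992 0.116 -0.050
outer loop
vertex 1.289 1.449 3.764
vertex 1.387 0.24 2.916
vertex 1.077 2.568 2.145
endloop
endfacet

endsolid
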